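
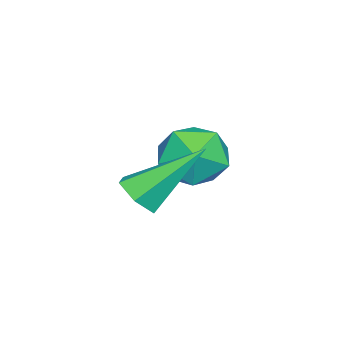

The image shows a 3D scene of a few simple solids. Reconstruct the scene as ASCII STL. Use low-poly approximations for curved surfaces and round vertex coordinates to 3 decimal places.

solid 
facet normal 0.356 -0.650 -0.672
outer loop
vertex 1.455 -2.703 -3.118
vertex 1.145 -2.366 -3.608
vertex 1.771 -2.203 -3.434
endloop
endfacet
facet normal 0.679 0.034 0.733
outer loop
vertex 1.455 -2.703 -3.118
vertex 1.771 -2.203 -3.434
vertex 0.415 -1.034 -2.232
endloop
endfacet
facet normal 0.356 -0.651 -0.671
outer loop
vertex 1.771 -2.203 -3.434
vertex 1.145 -2.366 -3.608
vertex 1.462 -1.867 -3.924
endloop
endfacet
facet normal 0.685 0.726 0.066
outer loop
vertex 1.771 -2.203 -3.434
vertex 1.462 -1.867 -3.924
vertex 0.415 -1.034 -2.232
endloop
endfacet
facet normal 0.356 -0.651 -0.671
outer loop
vertex 1.462 -1.867 -3.924
vertex 1.145 -2.366 -3.608
vertex 0.836 -2.03 -4.098
endloop
endfacet
facet normal -0.092 0.870 -0.485
outer loop
vertex 1.462 -1.867 -3.924
vertex 0.836 -2.03 -4.098
vertex 0.415 -1.034 -2.232
endloop
endfacet
facet normal 0.357 -0.650 -0.671
outer loop
vertex 0.836 -2.03 -4.098
vertex 1.145 -2.366 -3.608
vertex 0.519 -2.529 -3.783
endloop
endfacet
facet normal -0.872 0.322 -0.368
outer loop
vertex 0.836 -2.03 -4.098
vertex 0.519 -2.529 -3.783
vertex 0.415 -1.034 -2.232
endloop
endfacet
facet normal 0.357 -0.650 -0.671
outer loop
vertex 0.519 -2.529 -3.783
vertex 1.145 -2.366 -3.608
vertex 0.828 -2.865 -3.293
endloop
endfacet
facet normal -0.879 -0.372 0.299
outer loop
vertex 0.519 -2.529 -3.783
vertex 0.828 -2.865 -3.293
vertex 0.415 -1.034 -2.232
endloop
endfacet
facet normal 0.355 -0.650 -0.672
outer loop
vertex 0.828 -2.865 -3.293
vertex 1.145 -2.366 -3.608
vertex 1.455 -2.703 -3.118
endloop
endfacet
facet normal -0.104 -0.516 0.850
outer loop
vertex 0.828 -2.865 -3.293
vertex 1.455 -2.703 -3.118
vertex 0.415 -1.034 -2.232
endloop
endfacet
facet normal 0.370 0.189 0.910
outer loop
vertex -1.423 -1.433 -2.67
vertex -1.051 -2.381 -2.624
vertex -0.482 -1.629 -3.012
endloop
endfacet
facet normal 0.350 0.783 0.515
outer loop
vertex -1.423 -1.433 -2.67
vertex -0.482 -1.629 -3.012
vertex -1.097 -1.008 -3.538
endloop
endfacet
facet normal -0.326 0.892 0.314
outer loop
vertex -1.423 -1.433 -2.67
vertex -1.097 -1.008 -3.538
vertex -2.045 -1.377 -3.476
endloop
endfacet
facet normal -0.725 0.365 0.585
outer loop
vertex -1.423 -1.433 -2.67
vertex -2.045 -1.377 -3.476
vertex -2.017 -2.226 -2.911
endloop
endfacet
facet normal -0.294 -0.069 0.953
outer loop
vertex -1.423 -1.433 -2.67
vertex -2.017 -2.226 -2.911
vertex -1.051 -2.381 -2.624
endloop
endfacet
facet normal 0.739 0.670 -0.073
outer loop
vertex -1.097 -1.008 -3.538
vertex -0.482 -1.629 -3.012
vertex -0.523 -1.694 -4.029
endloop
endfacet
facet normal 0.771 -0.291 0.566
outer loop
vertex -0.482 -1.629 -3.012
vertex -1.051 -2.381 -2.624
vertex -0.495 -2.543 -3.464
endloop
endfacet
facet normal -0.303 -0.709 0.637
outer loop
vertex -1.051 -2.381 -2.624
vertex -2.017 -2.226 -2.911
vertex -1.443 -2.912 -3.402
endloop
endfacet
facet normal -0.999 -0.006 0.041
outer loop
vertex -2.017 -2.226 -2.911
vertex -2.045 -1.377 -3.476
vertex -2.058 -2.291 -3.928
endloop
endfacet
facet normal -0.355 0.846 -0.398
outer loop
vertex -2.045 -1.377 -3.476
vertex -1.097 -1.008 -3.538
vertex -1.489 -1.539 -4.316
endloop
endfacet
facet normal 0.725 -0.365 -0.585
outer loop
vertex -1.117 -2.487 -4.27
vertex -0.523 -1.694 -4.029
vertex -0.495 -2.543 -3.464
endloop
endfacet
facet normal 0.326 -0.892 -0.314
outer loop
vertex -1.117 -2.487 -4.27
vertex -0.495 -2.543 -3.464
vertex -1.443 -2.912 -3.402
endloop
endfacet
facet normal -0.350 -0.783 -0.515
outer loop
vertex -1.117 -2.487 -4.27
vertex -1.443 -2.912 -3.402
vertex -2.058 -2.291 -3.928
endloop
endfacet
facet normal -0.370 -0.189 -0.910
outer loop
vertex -1.117 -2.487 -4.27
vertex -2.058 -2.291 -3.928
vertex -1.489 -1.539 -4.316
endloop
endfacet
facet normal 0.294 0.069 -0.953
outer loop
vertex -1.117 -2.487 -4.27
vertex -1.489 -1.539 -4.316
vertex -0.523 -1.694 -4.029
endloop
endfacet
facet normal 0.999 0.006 -0.041
outer loop
vertex -0.495 -2.543 -3.464
vertex -0.523 -1.694 -4.029
vertex -0.482 -1.629 -3.012
endloop
endfacet
facet normal 0.355 -0.846 0.398
outer loop
vertex -1.443 -2.912 -3.402
vertex -0.495 -2.543 -3.464
vertex -1.051 -2.381 -2.624
endloop
endfacet
facet normal -0.739 -0.670 0.073
outer loop
vertex -2.058 -2.291 -3.928
vertex -1.443 -2.912 -3.402
vertex -2.017 -2.226 -2.911
endloop
endfacet
facet normal -0.771 0.291 -0.566
outer loop
vertex -1.489 -1.539 -4.316
vertex -2.058 -2.291 -3.928
vertex -2.045 -1.377 -3.476
endloop
endfacet
facet normal 0.303 0.709 -0.637
outer loop
vertex -0.523 -1.694 -4.029
vertex -1.489 -1.539 -4.316
vertex -1.097 -1.008 -3.538
endloop
endfacet

endsolid


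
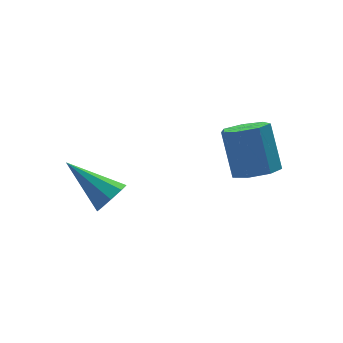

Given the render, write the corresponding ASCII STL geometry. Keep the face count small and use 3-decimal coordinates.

solid 
facet normal 0.460 -0.709 -0.535
outer loop
vertex -2.756 -0.83 -1.74
vertex -3.256 -0.881 -2.102
vertex -2.74 -0.538 -2.113
endloop
endfacet
facet normal 0.710 0.540 0.453
outer loop
vertex -2.756 -0.83 -1.74
vertex -2.74 -0.538 -2.113
vertex -4.104 0.421 -1.118
endloop
endfacet
facet normal 0.460 -0.709 -0.535
outer loop
vertex -2.74 -0.538 -2.113
vertex -3.256 -0.881 -2.102
vertex -3.027 -0.447 -2.48
endloop
endfacet
facet normal 0.484 0.859 -0.165
outer loop
vertex -2.74 -0.538 -2.113
vertex -3.027 -0.447 -2.48
vertex -4.104 0.421 -1.118
endloop
endfacet
facet normal 0.460 -0.709 -0.535
outer loop
vertex -3.027 -0.447 -2.48
vertex -3.256 -0.881 -2.102
vertex -3.448 -0.61 -2.626
endloop
endfacet
facet normal -0.104 0.799 -0.592
outer loop
vertex -3.027 -0.447 -2.48
vertex -3.448 -0.61 -2.626
vertex -4.104 0.421 -1.118
endloop
endfacet
facet normal 0.462 -0.707 -0.535
outer loop
vertex -3.448 -0.61 -2.626
vertex -3.256 -0.881 -2.102
vertex -3.756 -0.933 -2.465
endloop
endfacet
facet normal -0.714 0.393 -0.579
outer loop
vertex -3.448 -0.61 -2.626
vertex -3.756 -0.933 -2.465
vertex -4.104 0.421 -1.118
endloop
endfacet
facet normal 0.462 -0.708 -0.534
outer loop
vertex -3.756 -0.933 -2.465
vertex -3.256 -0.881 -2.102
vertex -3.772 -1.225 -2.092
endloop
endfacet
facet normal -0.984 -0.119 -0.135
outer loop
vertex -3.756 -0.933 -2.465
vertex -3.772 -1.225 -2.092
vertex -4.104 0.421 -1.118
endloop
endfacet
facet normal 0.461 -0.708 -0.535
outer loop
vertex -3.772 -1.225 -2.092
vertex -3.256 -0.881 -2.102
vertex -3.486 -1.316 -1.725
endloop
endfacet
facet normal -0.758 -0.438 0.482
outer loop
vertex -3.772 -1.225 -2.092
vertex -3.486 -1.316 -1.725
vertex -4.104 0.421 -1.118
endloop
endfacet
facet normal 0.460 -0.708 -0.536
outer loop
vertex -3.486 -1.316 -1.725
vertex -3.256 -0.881 -2.102
vertex -3.065 -1.153 -1.579
endloop
endfacet
facet normal -0.169 -0.378 0.910
outer loop
vertex -3.486 -1.316 -1.725
vertex -3.065 -1.153 -1.579
vertex -4.104 0.421 -1.118
endloop
endfacet
facet normal 0.460 -0.708 -0.536
outer loop
vertex -3.065 -1.153 -1.579
vertex -3.256 -0.881 -2.102
vertex -2.756 -0.83 -1.74
endloop
endfacet
facet normal 0.439 0.027 0.898
outer loop
vertex -3.065 -1.153 -1.579
vertex -2.756 -0.83 -1.74
vertex -4.104 0.421 -1.118
endloop
endfacet
facet normal -0.048 -0.533 -0.845
outer loop
vertex 0.597 -3.567 -0.079
vertex -0.087 -3.762 0.083
vertex 0.144 -3.182 -0.296
endloop
endfacet
facet normal 0.697 0.588 -0.411
outer loop
vertex 0.597 -3.567 -0.079
vertex 0.144 -3.182 -0.296
vertex 0.672 -2.724 1.256
endloop
endfacet
facet normal 0.696 0.589 -0.411
outer loop
vertex 0.672 -2.724 1.256
vertex 0.144 -3.182 -0.296
vertex 0.218 -2.339 1.038
endloop
endfacet
facet normal 0.047 0.534 0.844
outer loop
vertex 0.672 -2.724 1.256
vertex 0.218 -2.339 1.038
vertex -0.013 -2.918 1.417
endloop
endfacet
facet normal -0.047 -0.533 -0.845
outer loop
vertex 0.144 -3.182 -0.296
vertex -0.087 -3.762 0.083
vertex -0.484 -3.234 -0.228
endloop
endfacet
facet normal -0.127 0.842 -0.525
outer loop
vertex 0.144 -3.182 -0.296
vertex -0.484 -3.234 -0.228
vertex 0.218 -2.339 1.038
endloop
endfacet
facet normal -0.127 0.842 -0.525
outer loop
vertex 0.218 -2.339 1.038
vertex -0.484 -3.234 -0.228
vertex -0.409 -2.391 1.106
endloop
endfacet
facet normal 0.047 0.534 0.844
outer loop
vertex 0.218 -2.339 1.038
vertex -0.409 -2.391 1.106
vertex -0.013 -2.918 1.417
endloop
endfacet
facet normal -0.048 -0.533 -0.845
outer loop
vertex -0.484 -3.234 -0.228
vertex -0.087 -3.762 0.083
vertex -0.813 -3.683 0.074
endloop
endfacet
facet normal -0.853 0.461 -0.244
outer loop
vertex -0.484 -3.234 -0.228
vertex -0.813 -3.683 0.074
vertex -0.409 -2.391 1.106
endloop
endfacet
facet normal -0.853 0.461 -0.244
outer loop
vertex -0.409 -2.391 1.106
vertex -0.813 -3.683 0.074
vertex -0.738 -2.84 1.408
endloop
endfacet
facet normal 0.047 0.534 0.844
outer loop
vertex -0.409 -2.391 1.106
vertex -0.738 -2.84 1.408
vertex -0.013 -2.918 1.417
endloop
endfacet
facet normal -0.048 -0.534 -0.844
outer loop
vertex -0.813 -3.683 0.074
vertex -0.087 -3.762 0.083
vertex -0.596 -4.191 0.383
endloop
endfacet
facet normal -0.938 -0.266 0.221
outer loop
vertex -0.813 -3.683 0.074
vertex -0.596 -4.191 0.383
vertex -0.738 -2.84 1.408
endloop
endfacet
facet normal -0.938 -0.266 0.221
outer loop
vertex -0.738 -2.84 1.408
vertex -0.596 -4.191 0.383
vertex -0.521 -3.348 1.717
endloop
endfacet
facet normal 0.047 0.534 0.844
outer loop
vertex -0.738 -2.84 1.408
vertex -0.521 -3.348 1.717
vertex -0.013 -2.918 1.417
endloop
endfacet
facet normal -0.048 -0.534 -0.844
outer loop
vertex -0.596 -4.191 0.383
vertex -0.087 -3.762 0.083
vertex 0.004 -4.376 0.466
endloop
endfacet
facet normal -0.317 -0.794 0.519
outer loop
vertex -0.596 -4.191 0.383
vertex 0.004 -4.376 0.466
vertex -0.521 -3.348 1.717
endloop
endfacet
facet normal -0.317 -0.794 0.519
outer loop
vertex -0.521 -3.348 1.717
vertex 0.004 -4.376 0.466
vertex 0.079 -3.533 1.8
endloop
endfacet
facet normal 0.048 0.533 0.845
outer loop
vertex -0.521 -3.348 1.717
vertex 0.079 -3.533 1.8
vertex -0.013 -2.918 1.417
endloop
endfacet
facet normal -0.047 -0.534 -0.844
outer loop
vertex 0.004 -4.376 0.466
vertex -0.087 -3.762 0.083
vertex 0.535 -4.098 0.261
endloop
endfacet
facet normal 0.543 -0.723 0.426
outer loop
vertex 0.004 -4.376 0.466
vertex 0.535 -4.098 0.261
vertex 0.079 -3.533 1.8
endloop
endfacet
facet normal 0.543 -0.723 0.426
outer loop
vertex 0.079 -3.533 1.8
vertex 0.535 -4.098 0.261
vertex 0.61 -3.255 1.595
endloop
endfacet
facet normal 0.047 0.533 0.845
outer loop
vertex 0.079 -3.533 1.8
vertex 0.61 -3.255 1.595
vertex -0.013 -2.918 1.417
endloop
endfacet
facet normal -0.047 -0.535 -0.844
outer loop
vertex 0.535 -4.098 0.261
vertex -0.087 -3.762 0.083
vertex 0.597 -3.567 -0.079
endloop
endfacet
facet normal 0.994 -0.108 0.012
outer loop
vertex 0.535 -4.098 0.261
vertex 0.597 -3.567 -0.079
vertex 0.61 -3.255 1.595
endloop
endfacet
facet normal 0.994 -0.108 0.012
outer loop
vertex 0.61 -3.255 1.595
vertex 0.597 -3.567 -0.079
vertex 0.672 -2.724 1.256
endloop
endfacet
facet normal 0.047 0.534 0.844
outer loop
vertex 0.61 -3.255 1.595
vertex 0.672 -2.724 1.256
vertex -0.013 -2.918 1.417
endloop
endfacet

endsolid


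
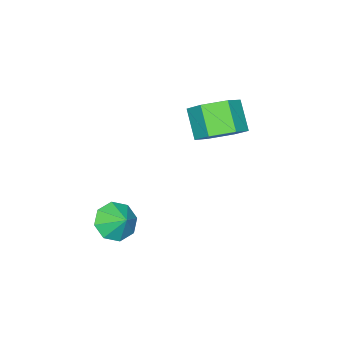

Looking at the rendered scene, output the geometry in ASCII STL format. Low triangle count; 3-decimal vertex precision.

solid 
facet normal 0.362 0.568 -0.739
outer loop
vertex -2.6 -0.891 1.809
vertex -3.542 -0.993 1.27
vertex -3.401 -0.17 1.971
endloop
endfacet
facet normal 0.574 0.490 0.656
outer loop
vertex -2.6 -0.891 1.809
vertex -3.401 -0.17 1.971
vertex -3.156 -1.765 2.948
endloop
endfacet
facet normal 0.573 0.490 0.657
outer loop
vertex -3.156 -1.765 2.948
vertex -3.401 -0.17 1.971
vertex -3.958 -1.044 3.11
endloop
endfacet
facet normal -0.361 -0.568 0.740
outer loop
vertex -3.156 -1.765 2.948
vertex -3.958 -1.044 3.11
vertex -4.098 -1.867 2.41
endloop
endfacet
facet normal 0.362 0.568 -0.739
outer loop
vertex -3.401 -0.17 1.971
vertex -3.542 -0.993 1.27
vertex -4.343 -0.272 1.432
endloop
endfacet
facet normal -0.350 0.818 0.457
outer loop
vertex -3.401 -0.17 1.971
vertex -4.343 -0.272 1.432
vertex -3.958 -1.044 3.11
endloop
endfacet
facet normal -0.350 0.818 0.457
outer loop
vertex -3.958 -1.044 3.11
vertex -4.343 -0.272 1.432
vertex -4.9 -1.146 2.571
endloop
endfacet
facet normal -0.362 -0.568 0.740
outer loop
vertex -3.958 -1.044 3.11
vertex -4.9 -1.146 2.571
vertex -4.098 -1.867 2.41
endloop
endfacet
facet normal 0.361 0.567 -0.740
outer loop
vertex -4.343 -0.272 1.432
vertex -3.542 -0.993 1.27
vertex -4.484 -1.095 0.732
endloop
endfacet
facet normal -0.923 0.328 -0.200
outer loop
vertex -4.343 -0.272 1.432
vertex -4.484 -1.095 0.732
vertex -4.9 -1.146 2.571
endloop
endfacet
facet normal -0.924 0.327 -0.200
outer loop
vertex -4.9 -1.146 2.571
vertex -4.484 -1.095 0.732
vertex -5.04 -1.969 1.871
endloop
endfacet
facet normal -0.362 -0.568 0.740
outer loop
vertex -4.9 -1.146 2.571
vertex -5.04 -1.969 1.871
vertex -4.098 -1.867 2.41
endloop
endfacet
facet normal 0.361 0.568 -0.740
outer loop
vertex -4.484 -1.095 0.732
vertex -3.542 -0.993 1.27
vertex -3.682 -1.816 0.57
endloop
endfacet
facet normal -0.573 -0.490 -0.656
outer loop
vertex -4.484 -1.095 0.732
vertex -3.682 -1.816 0.57
vertex -5.04 -1.969 1.871
endloop
endfacet
facet normal -0.574 -0.490 -0.656
outer loop
vertex -5.04 -1.969 1.871
vertex -3.682 -1.816 0.57
vertex -4.239 -2.69 1.709
endloop
endfacet
facet normal -0.362 -0.568 0.739
outer loop
vertex -5.04 -1.969 1.871
vertex -4.239 -2.69 1.709
vertex -4.098 -1.867 2.41
endloop
endfacet
facet normal 0.362 0.568 -0.740
outer loop
vertex -3.682 -1.816 0.57
vertex -3.542 -0.993 1.27
vertex -2.74 -1.714 1.109
endloop
endfacet
facet normal 0.350 -0.818 -0.457
outer loop
vertex -3.682 -1.816 0.57
vertex -2.74 -1.714 1.109
vertex -4.239 -2.69 1.709
endloop
endfacet
facet normal 0.350 -0.818 -0.457
outer loop
vertex -4.239 -2.69 1.709
vertex -2.74 -1.714 1.109
vertex -3.297 -2.588 2.248
endloop
endfacet
facet normal -0.362 -0.568 0.739
outer loop
vertex -4.239 -2.69 1.709
vertex -3.297 -2.588 2.248
vertex -4.098 -1.867 2.41
endloop
endfacet
facet normal 0.362 0.568 -0.740
outer loop
vertex -2.74 -1.714 1.109
vertex -3.542 -0.993 1.27
vertex -2.6 -0.891 1.809
endloop
endfacet
facet normal 0.923 -0.327 0.200
outer loop
vertex -2.74 -1.714 1.109
vertex -2.6 -0.891 1.809
vertex -3.297 -2.588 2.248
endloop
endfacet
facet normal 0.924 -0.328 0.199
outer loop
vertex -3.297 -2.588 2.248
vertex -2.6 -0.891 1.809
vertex -3.156 -1.765 2.948
endloop
endfacet
facet normal -0.361 -0.567 0.740
outer loop
vertex -3.297 -2.588 2.248
vertex -3.156 -1.765 2.948
vertex -4.098 -1.867 2.41
endloop
endfacet
facet normal -0.192 -0.757 -0.625
outer loop
vertex 1.066 -3.493 -1.751
vertex 0.693 -2.882 -2.376
vertex 1.561 -3.234 -2.216
endloop
endfacet
facet normal 0.659 0.082 0.747
outer loop
vertex 1.066 -3.493 -1.751
vertex 1.561 -3.234 -2.216
vertex 0.887 -2.118 -1.744
endloop
endfacet
facet normal -0.191 -0.756 -0.627
outer loop
vertex 1.561 -3.234 -2.216
vertex 0.693 -2.882 -2.376
vertex 1.548 -2.768 -2.774
endloop
endfacet
facet normal 0.866 0.393 0.308
outer loop
vertex 1.561 -3.234 -2.216
vertex 1.548 -2.768 -2.774
vertex 0.887 -2.118 -1.744
endloop
endfacet
facet normal -0.190 -0.757 -0.625
outer loop
vertex 1.548 -2.768 -2.774
vertex 0.693 -2.882 -2.376
vertex 1.034 -2.37 -3.1
endloop
endfacet
facet normal 0.639 0.766 -0.073
outer loop
vertex 1.548 -2.768 -2.774
vertex 1.034 -2.37 -3.1
vertex 0.887 -2.118 -1.744
endloop
endfacet
facet normal -0.192 -0.756 -0.625
outer loop
vertex 1.034 -2.37 -3.1
vertex 0.693 -2.882 -2.376
vertex 0.321 -2.271 -3.001
endloop
endfacet
facet normal 0.112 0.979 -0.170
outer loop
vertex 1.034 -2.37 -3.1
vertex 0.321 -2.271 -3.001
vertex 0.887 -2.118 -1.744
endloop
endfacet
facet normal -0.192 -0.756 -0.625
outer loop
vertex 0.321 -2.271 -3.001
vertex 0.693 -2.882 -2.376
vertex -0.174 -2.53 -2.536
endloop
endfacet
facet normal -0.408 0.910 0.073
outer loop
vertex 0.321 -2.271 -3.001
vertex -0.174 -2.53 -2.536
vertex 0.887 -2.118 -1.744
endloop
endfacet
facet normal -0.191 -0.756 -0.626
outer loop
vertex -0.174 -2.53 -2.536
vertex 0.693 -2.882 -2.376
vertex -0.161 -2.996 -1.977
endloop
endfacet
facet normal -0.615 0.598 0.513
outer loop
vertex -0.174 -2.53 -2.536
vertex -0.161 -2.996 -1.977
vertex 0.887 -2.118 -1.744
endloop
endfacet
facet normal -0.191 -0.757 -0.625
outer loop
vertex -0.161 -2.996 -1.977
vertex 0.693 -2.882 -2.376
vertex 0.353 -3.394 -1.652
endloop
endfacet
facet normal -0.389 0.227 0.893
outer loop
vertex -0.161 -2.996 -1.977
vertex 0.353 -3.394 -1.652
vertex 0.887 -2.118 -1.744
endloop
endfacet
facet normal -0.192 -0.757 -0.625
outer loop
vertex 0.353 -3.394 -1.652
vertex 0.693 -2.882 -2.376
vertex 1.066 -3.493 -1.751
endloop
endfacet
facet normal 0.139 0.013 0.990
outer loop
vertex 0.353 -3.394 -1.652
vertex 1.066 -3.493 -1.751
vertex 0.887 -2.118 -1.744
endloop
endfacet

endsolid


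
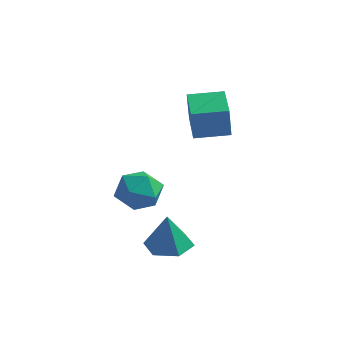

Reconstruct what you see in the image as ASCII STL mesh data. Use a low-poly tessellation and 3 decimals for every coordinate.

solid 
facet normal 0.480 0.768 -0.424
outer loop
vertex -0.191 -2.798 -3.178
vertex -0.84 -2.219 -2.863
vertex -0.093 -2.401 -2.348
endloop
endfacet
facet normal 0.938 0.256 -0.233
outer loop
vertex -0.191 -2.798 -3.178
vertex -0.093 -2.401 -2.348
vertex 0.122 -3.294 -2.463
endloop
endfacet
facet normal 0.748 -0.345 -0.567
outer loop
vertex -0.191 -2.798 -3.178
vertex 0.122 -3.294 -2.463
vertex -0.492 -3.663 -3.048
endloop
endfacet
facet normal 0.172 -0.205 -0.964
outer loop
vertex -0.191 -2.798 -3.178
vertex -0.492 -3.663 -3.048
vertex -1.087 -2.999 -3.295
endloop
endfacet
facet normal 0.006 0.483 -0.876
outer loop
vertex -0.191 -2.798 -3.178
vertex -1.087 -2.999 -3.295
vertex -0.84 -2.219 -2.863
endloop
endfacet
facet normal 0.871 0.149 0.469
outer loop
vertex 0.122 -3.294 -2.463
vertex -0.093 -2.401 -2.348
vertex -0.333 -3.021 -1.705
endloop
endfacet
facet normal 0.128 0.979 0.161
outer loop
vertex -0.093 -2.401 -2.348
vertex -0.84 -2.219 -2.863
vertex -0.928 -2.357 -1.952
endloop
endfacet
facet normal -0.638 0.518 -0.570
outer loop
vertex -0.84 -2.219 -2.863
vertex -1.087 -2.999 -3.295
vertex -1.542 -2.726 -2.537
endloop
endfacet
facet normal -0.369 -0.596 -0.713
outer loop
vertex -1.087 -2.999 -3.295
vertex -0.492 -3.663 -3.048
vertex -1.327 -3.619 -2.652
endloop
endfacet
facet normal 0.562 -0.824 -0.070
outer loop
vertex -0.492 -3.663 -3.048
vertex 0.122 -3.294 -2.463
vertex -0.58 -3.801 -2.137
endloop
endfacet
facet normal -0.172 0.205 0.964
outer loop
vertex -1.229 -3.222 -1.822
vertex -0.333 -3.021 -1.705
vertex -0.928 -2.357 -1.952
endloop
endfacet
facet normal -0.748 0.345 0.567
outer loop
vertex -1.229 -3.222 -1.822
vertex -0.928 -2.357 -1.952
vertex -1.542 -2.726 -2.537
endloop
endfacet
facet normal -0.938 -0.256 0.233
outer loop
vertex -1.229 -3.222 -1.822
vertex -1.542 -2.726 -2.537
vertex -1.327 -3.619 -2.652
endloop
endfacet
facet normal -0.480 -0.768 0.424
outer loop
vertex -1.229 -3.222 -1.822
vertex -1.327 -3.619 -2.652
vertex -0.58 -3.801 -2.137
endloop
endfacet
facet normal -0.006 -0.483 0.876
outer loop
vertex -1.229 -3.222 -1.822
vertex -0.58 -3.801 -2.137
vertex -0.333 -3.021 -1.705
endloop
endfacet
facet normal 0.369 0.596 0.713
outer loop
vertex -0.928 -2.357 -1.952
vertex -0.333 -3.021 -1.705
vertex -0.093 -2.401 -2.348
endloop
endfacet
facet normal -0.562 0.824 0.070
outer loop
vertex -1.542 -2.726 -2.537
vertex -0.928 -2.357 -1.952
vertex -0.84 -2.219 -2.863
endloop
endfacet
facet normal -0.871 -0.149 -0.469
outer loop
vertex -1.327 -3.619 -2.652
vertex -1.542 -2.726 -2.537
vertex -1.087 -2.999 -3.295
endloop
endfacet
facet normal -0.128 -0.979 -0.161
outer loop
vertex -0.58 -3.801 -2.137
vertex -1.327 -3.619 -2.652
vertex -0.492 -3.663 -3.048
endloop
endfacet
facet normal 0.638 -0.518 0.570
outer loop
vertex -0.333 -3.021 -1.705
vertex -0.58 -3.801 -2.137
vertex 0.122 -3.294 -2.463
endloop
endfacet
facet normal -0.022 0.115 -0.993
outer loop
vertex 1.369 -3.852 -4.625
vertex 0.674 -3.335 -4.55
vertex 1.474 -2.994 -4.528
endloop
endfacet
facet normal 0.893 -0.157 0.421
outer loop
vertex 1.369 -3.852 -4.625
vertex 1.474 -2.994 -4.528
vertex 0.706 -3.505 -3.09
endloop
endfacet
facet normal -0.022 0.116 -0.993
outer loop
vertex 1.474 -2.994 -4.528
vertex 0.674 -3.335 -4.55
vertex 0.779 -2.477 -4.452
endloop
endfacet
facet normal 0.545 0.655 0.524
outer loop
vertex 1.474 -2.994 -4.528
vertex 0.779 -2.477 -4.452
vertex 0.706 -3.505 -3.09
endloop
endfacet
facet normal -0.022 0.116 -0.993
outer loop
vertex 0.779 -2.477 -4.452
vertex 0.674 -3.335 -4.55
vertex -0.021 -2.817 -4.474
endloop
endfacet
facet normal -0.338 0.760 0.555
outer loop
vertex 0.779 -2.477 -4.452
vertex -0.021 -2.817 -4.474
vertex 0.706 -3.505 -3.09
endloop
endfacet
facet normal -0.022 0.116 -0.993
outer loop
vertex -0.021 -2.817 -4.474
vertex 0.674 -3.335 -4.55
vertex -0.126 -3.675 -4.572
endloop
endfacet
facet normal -0.873 0.052 0.484
outer loop
vertex -0.021 -2.817 -4.474
vertex -0.126 -3.675 -4.572
vertex 0.706 -3.505 -3.09
endloop
endfacet
facet normal -0.022 0.116 -0.993
outer loop
vertex -0.126 -3.675 -4.572
vertex 0.674 -3.335 -4.55
vertex 0.569 -4.193 -4.648
endloop
endfacet
facet normal -0.525 -0.761 0.382
outer loop
vertex -0.126 -3.675 -4.572
vertex 0.569 -4.193 -4.648
vertex 0.706 -3.505 -3.09
endloop
endfacet
facet normal -0.021 0.116 -0.993
outer loop
vertex 0.569 -4.193 -4.648
vertex 0.674 -3.335 -4.55
vertex 1.369 -3.852 -4.625
endloop
endfacet
facet normal 0.359 -0.865 0.351
outer loop
vertex 0.569 -4.193 -4.648
vertex 1.369 -3.852 -4.625
vertex 0.706 -3.505 -3.09
endloop
endfacet
facet normal -0.811 -0.579 -0.083
outer loop
vertex 0.327 -1.327 0.703
vertex -0.496 -0.212 0.961
vertex 0.273 -1.067 -0.59
endloop
endfacet
facet normal 0.584 -0.791 -0.183
outer loop
vertex 1.336 -0.308 -0.481
vertex 0.327 -1.327 0.703
vertex 0.273 -1.067 -0.59
endloop
endfacet
facet normal -0.811 -0.578 -0.083
outer loop
vertex 0.273 -1.067 -0.59
vertex -0.496 -0.212 0.961
vertex -0.549 0.049 -0.332
endloop
endfacet
facet normal -0.040 0.197 -0.980
outer loop
vertex -0.549 0.049 -0.332
vertex 1.336 -0.308 -0.481
vertex 0.273 -1.067 -0.59
endloop
endfacet
facet normal 0.040 -0.197 0.980
outer loop
vertex 0.327 -1.327 0.703
vertex 0.567 0.547 1.07
vertex -0.496 -0.212 0.961
endloop
endfacet
facet normal 0.583 -0.791 -0.184
outer loop
vertex 1.389 -0.569 0.812
vertex 0.327 -1.327 0.703
vertex 1.336 -0.308 -0.481
endloop
endfacet
facet normal 0.040 -0.197 0.980
outer loop
vertex 1.389 -0.569 0.812
vertex 0.567 0.547 1.07
vertex 0.327 -1.327 0.703
endloop
endfacet
facet normal -0.584 0.791 0.184
outer loop
vertex -0.496 -0.212 0.961
vertex 0.567 0.547 1.07
vertex -0.549 0.049 -0.332
endloop
endfacet
facet normal -0.040 0.197 -0.980
outer loop
vertex 0.513 0.807 -0.223
vertex 1.336 -0.308 -0.481
vertex -0.549 0.049 -0.332
endloop
endfacet
facet normal -0.583 0.791 0.183
outer loop
vertex -0.549 0.049 -0.332
vertex 0.567 0.547 1.07
vertex 0.513 0.807 -0.223
endloop
endfacet
facet normal 0.811 0.579 0.084
outer loop
vertex 0.513 0.807 -0.223
vertex 1.389 -0.569 0.812
vertex 1.336 -0.308 -0.481
endloop
endfacet
facet normal 0.811 0.579 0.082
outer loop
vertex 0.567 0.547 1.07
vertex 1.389 -0.569 0.812
vertex 0.513 0.807 -0.223
endloop
endfacet

endsolid


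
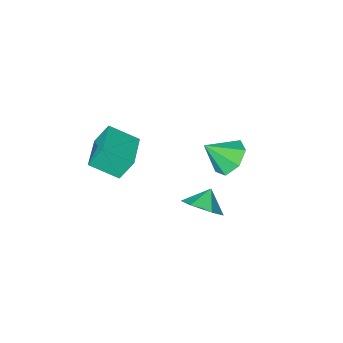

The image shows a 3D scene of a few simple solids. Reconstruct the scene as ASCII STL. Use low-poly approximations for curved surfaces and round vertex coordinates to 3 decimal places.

solid 
facet normal 0.659 0.340 -0.671
outer loop
vertex -0.041 2.041 -0.02
vertex -0.741 1.945 -0.756
vertex -0.663 2.82 -0.236
endloop
endfacet
facet normal -0.073 0.212 0.975
outer loop
vertex -0.041 2.041 -0.02
vertex -0.663 2.82 -0.236
vertex -1.459 1.575 -0.024
endloop
endfacet
facet normal 0.659 0.340 -0.671
outer loop
vertex -0.663 2.82 -0.236
vertex -0.741 1.945 -0.756
vertex -1.363 2.724 -0.972
endloop
endfacet
facet normal -0.654 0.513 0.555
outer loop
vertex -0.663 2.82 -0.236
vertex -1.363 2.724 -0.972
vertex -1.459 1.575 -0.024
endloop
endfacet
facet normal 0.659 0.340 -0.671
outer loop
vertex -1.363 2.724 -0.972
vertex -0.741 1.945 -0.756
vertex -1.441 1.849 -1.492
endloop
endfacet
facet normal -0.996 0.086 0.004
outer loop
vertex -1.363 2.724 -0.972
vertex -1.441 1.849 -1.492
vertex -1.459 1.575 -0.024
endloop
endfacet
facet normal 0.659 0.340 -0.671
outer loop
vertex -1.441 1.849 -1.492
vertex -0.741 1.945 -0.756
vertex -0.818 1.071 -1.275
endloop
endfacet
facet normal -0.756 -0.642 -0.129
outer loop
vertex -1.441 1.849 -1.492
vertex -0.818 1.071 -1.275
vertex -1.459 1.575 -0.024
endloop
endfacet
facet normal 0.659 0.340 -0.671
outer loop
vertex -0.818 1.071 -1.275
vertex -0.741 1.945 -0.756
vertex -0.119 1.167 -0.539
endloop
endfacet
facet normal -0.175 -0.941 0.289
outer loop
vertex -0.818 1.071 -1.275
vertex -0.119 1.167 -0.539
vertex -1.459 1.575 -0.024
endloop
endfacet
facet normal 0.659 0.340 -0.671
outer loop
vertex -0.119 1.167 -0.539
vertex -0.741 1.945 -0.756
vertex -0.041 2.041 -0.02
endloop
endfacet
facet normal 0.167 -0.514 0.841
outer loop
vertex -0.119 1.167 -0.539
vertex -0.041 2.041 -0.02
vertex -1.459 1.575 -0.024
endloop
endfacet
facet normal -0.667 0.341 -0.662
outer loop
vertex -2.846 -0.117 -1.011
vertex -3.556 0.005 -0.233
vertex -2.843 0.702 -0.592
endloop
endfacet
facet normal 0.981 0.085 -0.173
outer loop
vertex -2.846 -0.117 -1.011
vertex -2.843 0.702 -0.592
vertex -2.484 -0.545 0.833
endloop
endfacet
facet normal -0.667 0.341 -0.662
outer loop
vertex -2.843 0.702 -0.592
vertex -3.556 0.005 -0.233
vertex -3.377 0.996 0.097
endloop
endfacet
facet normal 0.742 0.586 0.325
outer loop
vertex -2.843 0.702 -0.592
vertex -3.377 0.996 0.097
vertex -2.484 -0.545 0.833
endloop
endfacet
facet normal -0.666 0.341 -0.663
outer loop
vertex -3.377 0.996 0.097
vertex -3.556 0.005 -0.233
vertex -4.046 0.544 0.537
endloop
endfacet
facet normal 0.201 0.514 0.834
outer loop
vertex -3.377 0.996 0.097
vertex -4.046 0.544 0.537
vertex -2.484 -0.545 0.833
endloop
endfacet
facet normal -0.666 0.342 -0.663
outer loop
vertex -4.046 0.544 0.537
vertex -3.556 0.005 -0.233
vertex -4.347 -0.314 0.397
endloop
endfacet
facet normal -0.236 -0.075 0.969
outer loop
vertex -4.046 0.544 0.537
vertex -4.347 -0.314 0.397
vertex -2.484 -0.545 0.833
endloop
endfacet
facet normal -0.666 0.342 -0.663
outer loop
vertex -4.347 -0.314 0.397
vertex -3.556 0.005 -0.233
vertex -4.052 -0.932 -0.218
endloop
endfacet
facet normal -0.239 -0.740 0.629
outer loop
vertex -4.347 -0.314 0.397
vertex -4.052 -0.932 -0.218
vertex -2.484 -0.545 0.833
endloop
endfacet
facet normal -0.666 0.342 -0.663
outer loop
vertex -4.052 -0.932 -0.218
vertex -3.556 0.005 -0.233
vertex -3.384 -0.844 -0.844
endloop
endfacet
facet normal 0.195 -0.978 0.070
outer loop
vertex -4.052 -0.932 -0.218
vertex -3.384 -0.844 -0.844
vertex -2.484 -0.545 0.833
endloop
endfacet
facet normal -0.667 0.341 -0.662
outer loop
vertex -3.384 -0.844 -0.844
vertex -3.556 0.005 -0.233
vertex -2.846 -0.117 -1.011
endloop
endfacet
facet normal 0.737 -0.612 -0.287
outer loop
vertex -3.384 -0.844 -0.844
vertex -2.846 -0.117 -1.011
vertex -2.484 -0.545 0.833
endloop
endfacet
facet normal -0.651 0.576 -0.495
outer loop
vertex 0.389 -1.437 2.135
vertex 1.574 -0.006 2.24
vertex 0.938 -1.807 0.982
endloop
endfacet
facet normal -0.637 -0.769 -0.057
outer loop
vertex 1.986 -2.734 1.78
vertex 0.389 -1.437 2.135
vertex 0.938 -1.807 0.982
endloop
endfacet
facet normal -0.651 0.576 -0.495
outer loop
vertex 0.938 -1.807 0.982
vertex 1.574 -0.006 2.24
vertex 2.123 -0.377 1.087
endloop
endfacet
facet normal 0.413 -0.279 -0.867
outer loop
vertex 2.123 -0.377 1.087
vertex 1.986 -2.734 1.78
vertex 0.938 -1.807 0.982
endloop
endfacet
facet normal -0.413 0.279 0.867
outer loop
vertex 0.389 -1.437 2.135
vertex 2.622 -0.933 3.038
vertex 1.574 -0.006 2.24
endloop
endfacet
facet normal -0.637 -0.769 -0.056
outer loop
vertex 1.437 -2.363 2.933
vertex 0.389 -1.437 2.135
vertex 1.986 -2.734 1.78
endloop
endfacet
facet normal -0.413 0.279 0.867
outer loop
vertex 1.437 -2.363 2.933
vertex 2.622 -0.933 3.038
vertex 0.389 -1.437 2.135
endloop
endfacet
facet normal 0.637 0.769 0.056
outer loop
vertex 1.574 -0.006 2.24
vertex 2.622 -0.933 3.038
vertex 2.123 -0.377 1.087
endloop
endfacet
facet normal 0.414 -0.279 -0.867
outer loop
vertex 3.171 -1.303 1.885
vertex 1.986 -2.734 1.78
vertex 2.123 -0.377 1.087
endloop
endfacet
facet normal 0.637 0.769 0.056
outer loop
vertex 2.123 -0.377 1.087
vertex 2.622 -0.933 3.038
vertex 3.171 -1.303 1.885
endloop
endfacet
facet normal 0.651 -0.575 0.495
outer loop
vertex 3.171 -1.303 1.885
vertex 1.437 -2.363 2.933
vertex 1.986 -2.734 1.78
endloop
endfacet
facet normal 0.651 -0.576 0.495
outer loop
vertex 2.622 -0.933 3.038
vertex 1.437 -2.363 2.933
vertex 3.171 -1.303 1.885
endloop
endfacet

endsolid


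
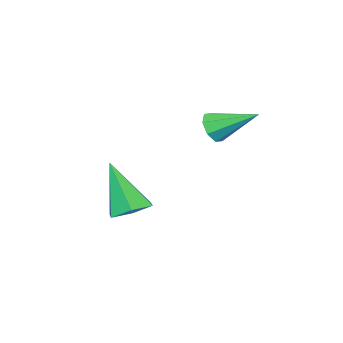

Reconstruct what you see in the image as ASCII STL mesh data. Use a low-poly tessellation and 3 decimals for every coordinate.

solid 
facet normal 0.251 -0.842 -0.478
outer loop
vertex 3.336 1.374 0.72
vertex 2.858 1.451 0.334
vertex 3.453 1.627 0.336
endloop
endfacet
facet normal 0.803 0.355 0.479
outer loop
vertex 3.336 1.374 0.72
vertex 3.453 1.627 0.336
vertex 2.442 2.849 1.126
endloop
endfacet
facet normal 0.251 -0.842 -0.478
outer loop
vertex 3.453 1.627 0.336
vertex 2.858 1.451 0.334
vertex 3.221 1.777 -0.05
endloop
endfacet
facet normal 0.708 0.688 -0.158
outer loop
vertex 3.453 1.627 0.336
vertex 3.221 1.777 -0.05
vertex 2.442 2.849 1.126
endloop
endfacet
facet normal 0.250 -0.842 -0.478
outer loop
vertex 3.221 1.777 -0.05
vertex 2.858 1.451 0.334
vertex 2.776 1.736 -0.211
endloop
endfacet
facet normal 0.149 0.778 -0.610
outer loop
vertex 3.221 1.777 -0.05
vertex 2.776 1.736 -0.211
vertex 2.442 2.849 1.126
endloop
endfacet
facet normal 0.251 -0.842 -0.478
outer loop
vertex 2.776 1.736 -0.211
vertex 2.858 1.451 0.334
vertex 2.38 1.528 -0.053
endloop
endfacet
facet normal -0.545 0.572 -0.613
outer loop
vertex 2.776 1.736 -0.211
vertex 2.38 1.528 -0.053
vertex 2.442 2.849 1.126
endloop
endfacet
facet normal 0.250 -0.843 -0.477
outer loop
vertex 2.38 1.528 -0.053
vertex 2.858 1.451 0.334
vertex 2.263 1.276 0.331
endloop
endfacet
facet normal -0.967 0.194 -0.167
outer loop
vertex 2.38 1.528 -0.053
vertex 2.263 1.276 0.331
vertex 2.442 2.849 1.126
endloop
endfacet
facet normal 0.250 -0.842 -0.478
outer loop
vertex 2.263 1.276 0.331
vertex 2.858 1.451 0.334
vertex 2.495 1.126 0.717
endloop
endfacet
facet normal -0.872 -0.138 0.470
outer loop
vertex 2.263 1.276 0.331
vertex 2.495 1.126 0.717
vertex 2.442 2.849 1.126
endloop
endfacet
facet normal 0.249 -0.842 -0.479
outer loop
vertex 2.495 1.126 0.717
vertex 2.858 1.451 0.334
vertex 2.94 1.166 0.878
endloop
endfacet
facet normal -0.313 -0.228 0.922
outer loop
vertex 2.495 1.126 0.717
vertex 2.94 1.166 0.878
vertex 2.442 2.849 1.126
endloop
endfacet
facet normal 0.251 -0.841 -0.479
outer loop
vertex 2.94 1.166 0.878
vertex 2.858 1.451 0.334
vertex 3.336 1.374 0.72
endloop
endfacet
facet normal 0.381 -0.023 0.924
outer loop
vertex 2.94 1.166 0.878
vertex 3.336 1.374 0.72
vertex 2.442 2.849 1.126
endloop
endfacet
facet normal 0.054 0.446 -0.893
outer loop
vertex 4.275 -0.619 -3.49
vertex 3.695 -1.11 -3.77
vertex 3.496 -0.403 -3.429
endloop
endfacet
facet normal 0.240 0.665 0.707
outer loop
vertex 4.275 -0.619 -3.49
vertex 3.496 -0.403 -3.429
vertex 3.585 -2.03 -1.93
endloop
endfacet
facet normal 0.053 0.446 -0.893
outer loop
vertex 3.496 -0.403 -3.429
vertex 3.695 -1.11 -3.77
vertex 2.917 -0.895 -3.709
endloop
endfacet
facet normal -0.677 0.478 0.559
outer loop
vertex 3.496 -0.403 -3.429
vertex 2.917 -0.895 -3.709
vertex 3.585 -2.03 -1.93
endloop
endfacet
facet normal 0.053 0.446 -0.894
outer loop
vertex 2.917 -0.895 -3.709
vertex 3.695 -1.11 -3.77
vertex 3.115 -1.602 -4.05
endloop
endfacet
facet normal -0.934 -0.329 0.141
outer loop
vertex 2.917 -0.895 -3.709
vertex 3.115 -1.602 -4.05
vertex 3.585 -2.03 -1.93
endloop
endfacet
facet normal 0.053 0.446 -0.893
outer loop
vertex 3.115 -1.602 -4.05
vertex 3.695 -1.11 -3.77
vertex 3.893 -1.818 -4.112
endloop
endfacet
facet normal -0.275 -0.952 -0.131
outer loop
vertex 3.115 -1.602 -4.05
vertex 3.893 -1.818 -4.112
vertex 3.585 -2.03 -1.93
endloop
endfacet
facet normal 0.053 0.446 -0.893
outer loop
vertex 3.893 -1.818 -4.112
vertex 3.695 -1.11 -3.77
vertex 4.473 -1.326 -3.832
endloop
endfacet
facet normal 0.642 -0.766 0.016
outer loop
vertex 3.893 -1.818 -4.112
vertex 4.473 -1.326 -3.832
vertex 3.585 -2.03 -1.93
endloop
endfacet
facet normal 0.053 0.447 -0.893
outer loop
vertex 4.473 -1.326 -3.832
vertex 3.695 -1.11 -3.77
vertex 4.275 -0.619 -3.49
endloop
endfacet
facet normal 0.899 0.041 0.435
outer loop
vertex 4.473 -1.326 -3.832
vertex 4.275 -0.619 -3.49
vertex 3.585 -2.03 -1.93
endloop
endfacet

endsolid


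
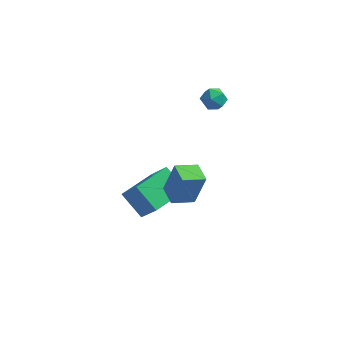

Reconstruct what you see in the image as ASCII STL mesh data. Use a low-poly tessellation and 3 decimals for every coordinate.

solid 
facet normal -0.624 0.777 0.088
outer loop
vertex -0.964 -2.543 4.325
vertex -0.092 -1.805 3.993
vertex -1.442 -2.736 2.642
endloop
endfacet
facet normal -0.733 -0.620 0.279
outer loop
vertex -0.768 -3.575 2.547
vertex -0.964 -2.543 4.325
vertex -1.442 -2.736 2.642
endloop
endfacet
facet normal -0.624 0.777 0.088
outer loop
vertex -1.442 -2.736 2.642
vertex -0.092 -1.805 3.993
vertex -0.57 -1.998 2.31
endloop
endfacet
facet normal -0.271 -0.110 -0.956
outer loop
vertex -0.57 -1.998 2.31
vertex -0.768 -3.575 2.547
vertex -1.442 -2.736 2.642
endloop
endfacet
facet normal 0.271 0.110 0.956
outer loop
vertex -0.964 -2.543 4.325
vertex 0.582 -2.644 3.898
vertex -0.092 -1.805 3.993
endloop
endfacet
facet normal -0.733 -0.620 0.279
outer loop
vertex -0.29 -3.382 4.23
vertex -0.964 -2.543 4.325
vertex -0.768 -3.575 2.547
endloop
endfacet
facet normal 0.271 0.110 0.956
outer loop
vertex -0.29 -3.382 4.23
vertex 0.582 -2.644 3.898
vertex -0.964 -2.543 4.325
endloop
endfacet
facet normal 0.733 0.620 -0.279
outer loop
vertex -0.092 -1.805 3.993
vertex 0.582 -2.644 3.898
vertex -0.57 -1.998 2.31
endloop
endfacet
facet normal -0.271 -0.110 -0.956
outer loop
vertex 0.104 -2.837 2.215
vertex -0.768 -3.575 2.547
vertex -0.57 -1.998 2.31
endloop
endfacet
facet normal 0.733 0.620 -0.279
outer loop
vertex -0.57 -1.998 2.31
vertex 0.582 -2.644 3.898
vertex 0.104 -2.837 2.215
endloop
endfacet
facet normal 0.624 -0.777 -0.088
outer loop
vertex 0.104 -2.837 2.215
vertex -0.29 -3.382 4.23
vertex -0.768 -3.575 2.547
endloop
endfacet
facet normal 0.624 -0.777 -0.088
outer loop
vertex 0.582 -2.644 3.898
vertex -0.29 -3.382 4.23
vertex 0.104 -2.837 2.215
endloop
endfacet
facet normal -0.447 0.666 0.597
outer loop
vertex -1.712 4.138 3.859
vertex -1.399 3.823 4.445
vertex -1.054 4.37 4.093
endloop
endfacet
facet normal -0.318 0.947 -0.045
outer loop
vertex -1.712 4.138 3.859
vertex -1.054 4.37 4.093
vertex -1.182 4.293 3.373
endloop
endfacet
facet normal -0.648 0.545 -0.532
outer loop
vertex -1.712 4.138 3.859
vertex -1.182 4.293 3.373
vertex -1.606 3.698 3.279
endloop
endfacet
facet normal -0.982 0.015 -0.191
outer loop
vertex -1.712 4.138 3.859
vertex -1.606 3.698 3.279
vertex -1.739 3.408 3.942
endloop
endfacet
facet normal -0.858 0.089 0.506
outer loop
vertex -1.712 4.138 3.859
vertex -1.739 3.408 3.942
vertex -1.399 3.823 4.445
endloop
endfacet
facet normal 0.386 0.907 -0.166
outer loop
vertex -1.182 4.293 3.373
vertex -1.054 4.37 4.093
vertex -0.541 4.072 3.658
endloop
endfacet
facet normal 0.175 0.452 0.875
outer loop
vertex -1.054 4.37 4.093
vertex -1.399 3.823 4.445
vertex -0.674 3.782 4.321
endloop
endfacet
facet normal -0.489 -0.481 0.728
outer loop
vertex -1.399 3.823 4.445
vertex -1.739 3.408 3.942
vertex -1.098 3.187 4.227
endloop
endfacet
facet normal -0.690 -0.602 -0.402
outer loop
vertex -1.739 3.408 3.942
vertex -1.606 3.698 3.279
vertex -1.226 3.11 3.507
endloop
endfacet
facet normal -0.149 0.257 -0.955
outer loop
vertex -1.606 3.698 3.279
vertex -1.182 4.293 3.373
vertex -0.881 3.657 3.155
endloop
endfacet
facet normal 0.982 -0.015 0.191
outer loop
vertex -0.568 3.342 3.741
vertex -0.541 4.072 3.658
vertex -0.674 3.782 4.321
endloop
endfacet
facet normal 0.648 -0.545 0.532
outer loop
vertex -0.568 3.342 3.741
vertex -0.674 3.782 4.321
vertex -1.098 3.187 4.227
endloop
endfacet
facet normal 0.318 -0.947 0.045
outer loop
vertex -0.568 3.342 3.741
vertex -1.098 3.187 4.227
vertex -1.226 3.11 3.507
endloop
endfacet
facet normal 0.447 -0.666 -0.597
outer loop
vertex -0.568 3.342 3.741
vertex -1.226 3.11 3.507
vertex -0.881 3.657 3.155
endloop
endfacet
facet normal 0.858 -0.089 -0.506
outer loop
vertex -0.568 3.342 3.741
vertex -0.881 3.657 3.155
vertex -0.541 4.072 3.658
endloop
endfacet
facet normal 0.690 0.602 0.402
outer loop
vertex -0.674 3.782 4.321
vertex -0.541 4.072 3.658
vertex -1.054 4.37 4.093
endloop
endfacet
facet normal 0.149 -0.257 0.955
outer loop
vertex -1.098 3.187 4.227
vertex -0.674 3.782 4.321
vertex -1.399 3.823 4.445
endloop
endfacet
facet normal -0.386 -0.907 0.166
outer loop
vertex -1.226 3.11 3.507
vertex -1.098 3.187 4.227
vertex -1.739 3.408 3.942
endloop
endfacet
facet normal -0.175 -0.452 -0.875
outer loop
vertex -0.881 3.657 3.155
vertex -1.226 3.11 3.507
vertex -1.606 3.698 3.279
endloop
endfacet
facet normal 0.489 0.481 -0.728
outer loop
vertex -0.541 4.072 3.658
vertex -0.881 3.657 3.155
vertex -1.182 4.293 3.373
endloop
endfacet
facet normal -0.725 0.295 0.623
outer loop
vertex -3.448 -0.881 0.358
vertex -2.6 1.017 0.445
vertex -4.387 -0.401 -0.962
endloop
endfacet
facet normal -0.408 -0.912 -0.042
outer loop
vertex -3.22 -0.877 -1.965
vertex -3.448 -0.881 0.358
vertex -4.387 -0.401 -0.962
endloop
endfacet
facet normal -0.725 0.296 0.622
outer loop
vertex -4.387 -0.401 -0.962
vertex -2.6 1.017 0.445
vertex -3.539 1.496 -0.876
endloop
endfacet
facet normal -0.556 0.284 -0.781
outer loop
vertex -3.539 1.496 -0.876
vertex -3.22 -0.877 -1.965
vertex -4.387 -0.401 -0.962
endloop
endfacet
facet normal 0.556 -0.284 0.781
outer loop
vertex -3.448 -0.881 0.358
vertex -1.433 0.541 -0.558
vertex -2.6 1.017 0.445
endloop
endfacet
facet normal -0.407 -0.912 -0.042
outer loop
vertex -2.281 -1.356 -0.644
vertex -3.448 -0.881 0.358
vertex -3.22 -0.877 -1.965
endloop
endfacet
facet normal 0.556 -0.284 0.782
outer loop
vertex -2.281 -1.356 -0.644
vertex -1.433 0.541 -0.558
vertex -3.448 -0.881 0.358
endloop
endfacet
facet normal 0.407 0.912 0.041
outer loop
vertex -2.6 1.017 0.445
vertex -1.433 0.541 -0.558
vertex -3.539 1.496 -0.876
endloop
endfacet
facet normal -0.555 0.284 -0.782
outer loop
vertex -2.372 1.021 -1.878
vertex -3.22 -0.877 -1.965
vertex -3.539 1.496 -0.876
endloop
endfacet
facet normal 0.407 0.912 0.042
outer loop
vertex -3.539 1.496 -0.876
vertex -1.433 0.541 -0.558
vertex -2.372 1.021 -1.878
endloop
endfacet
facet normal 0.725 -0.295 -0.622
outer loop
vertex -2.372 1.021 -1.878
vertex -2.281 -1.356 -0.644
vertex -3.22 -0.877 -1.965
endloop
endfacet
facet normal 0.724 -0.296 -0.623
outer loop
vertex -1.433 0.541 -0.558
vertex -2.281 -1.356 -0.644
vertex -2.372 1.021 -1.878
endloop
endfacet

endsolid


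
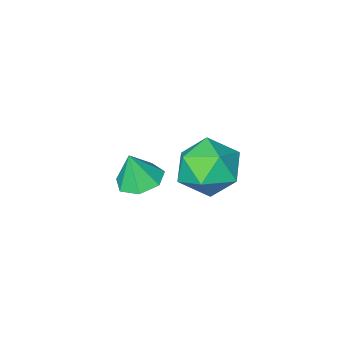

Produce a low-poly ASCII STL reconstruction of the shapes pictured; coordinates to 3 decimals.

solid 
facet normal -0.246 0.124 -0.961
outer loop
vertex 1.581 2.894 -0.582
vertex 1.056 3.487 -0.371
vertex 1.85 3.553 -0.566
endloop
endfacet
facet normal 0.894 -0.371 0.252
outer loop
vertex 1.581 2.894 -0.582
vertex 1.85 3.553 -0.566
vertex 1.364 3.333 0.831
endloop
endfacet
facet normal -0.246 0.124 -0.961
outer loop
vertex 1.85 3.553 -0.566
vertex 1.056 3.487 -0.371
vertex 1.52 4.162 -0.403
endloop
endfacet
facet normal 0.858 0.369 0.357
outer loop
vertex 1.85 3.553 -0.566
vertex 1.52 4.162 -0.403
vertex 1.364 3.333 0.831
endloop
endfacet
facet normal -0.246 0.124 -0.961
outer loop
vertex 1.52 4.162 -0.403
vertex 1.056 3.487 -0.371
vertex 0.841 4.263 -0.216
endloop
endfacet
facet normal 0.271 0.783 0.560
outer loop
vertex 1.52 4.162 -0.403
vertex 0.841 4.263 -0.216
vertex 1.364 3.333 0.831
endloop
endfacet
facet normal -0.246 0.124 -0.961
outer loop
vertex 0.841 4.263 -0.216
vertex 1.056 3.487 -0.371
vertex 0.324 3.78 -0.146
endloop
endfacet
facet normal -0.427 0.560 0.710
outer loop
vertex 0.841 4.263 -0.216
vertex 0.324 3.78 -0.146
vertex 1.364 3.333 0.831
endloop
endfacet
facet normal -0.247 0.122 -0.961
outer loop
vertex 0.324 3.78 -0.146
vertex 1.056 3.487 -0.371
vertex 0.358 3.076 -0.244
endloop
endfacet
facet normal -0.708 -0.131 0.694
outer loop
vertex 0.324 3.78 -0.146
vertex 0.358 3.076 -0.244
vertex 1.364 3.333 0.831
endloop
endfacet
facet normal -0.248 0.124 -0.961
outer loop
vertex 0.358 3.076 -0.244
vertex 1.056 3.487 -0.371
vertex 0.917 2.682 -0.439
endloop
endfacet
facet normal -0.362 -0.772 0.523
outer loop
vertex 0.358 3.076 -0.244
vertex 0.917 2.682 -0.439
vertex 1.364 3.333 0.831
endloop
endfacet
facet normal -0.247 0.124 -0.961
outer loop
vertex 0.917 2.682 -0.439
vertex 1.056 3.487 -0.371
vertex 1.581 2.894 -0.582
endloop
endfacet
facet normal 0.351 -0.878 0.327
outer loop
vertex 0.917 2.682 -0.439
vertex 1.581 2.894 -0.582
vertex 1.364 3.333 0.831
endloop
endfacet
facet normal -0.982 -0.116 -0.150
outer loop
vertex -3.42 2.257 -3.431
vertex -3.395 1.186 -2.765
vertex -3.614 2.285 -2.185
endloop
endfacet
facet normal -0.806 0.576 -0.138
outer loop
vertex -3.42 2.257 -3.431
vertex -3.614 2.285 -2.185
vertex -2.892 3.164 -2.73
endloop
endfacet
facet normal -0.321 0.689 -0.649
outer loop
vertex -3.42 2.257 -3.431
vertex -2.892 3.164 -2.73
vertex -2.227 2.609 -3.648
endloop
endfacet
facet normal -0.198 0.067 -0.978
outer loop
vertex -3.42 2.257 -3.431
vertex -2.227 2.609 -3.648
vertex -2.538 1.386 -3.669
endloop
endfacet
facet normal -0.606 -0.430 -0.669
outer loop
vertex -3.42 2.257 -3.431
vertex -2.538 1.386 -3.669
vertex -3.395 1.186 -2.765
endloop
endfacet
facet normal -0.499 0.714 0.490
outer loop
vertex -2.892 3.164 -2.73
vertex -3.614 2.285 -2.185
vertex -2.542 2.654 -1.631
endloop
endfacet
facet normal -0.784 -0.405 0.471
outer loop
vertex -3.614 2.285 -2.185
vertex -3.395 1.186 -2.765
vertex -2.853 1.431 -1.652
endloop
endfacet
facet normal -0.175 -0.913 -0.368
outer loop
vertex -3.395 1.186 -2.765
vertex -2.538 1.386 -3.669
vertex -2.188 0.876 -2.57
endloop
endfacet
facet normal 0.486 -0.109 -0.867
outer loop
vertex -2.538 1.386 -3.669
vertex -2.227 2.609 -3.648
vertex -1.466 1.755 -3.115
endloop
endfacet
facet normal 0.285 0.898 -0.336
outer loop
vertex -2.227 2.609 -3.648
vertex -2.892 3.164 -2.73
vertex -1.685 2.854 -2.535
endloop
endfacet
facet normal 0.198 -0.067 0.978
outer loop
vertex -1.66 1.783 -1.869
vertex -2.542 2.654 -1.631
vertex -2.853 1.431 -1.652
endloop
endfacet
facet normal 0.321 -0.689 0.649
outer loop
vertex -1.66 1.783 -1.869
vertex -2.853 1.431 -1.652
vertex -2.188 0.876 -2.57
endloop
endfacet
facet normal 0.806 -0.576 0.138
outer loop
vertex -1.66 1.783 -1.869
vertex -2.188 0.876 -2.57
vertex -1.466 1.755 -3.115
endloop
endfacet
facet normal 0.982 0.116 0.150
outer loop
vertex -1.66 1.783 -1.869
vertex -1.466 1.755 -3.115
vertex -1.685 2.854 -2.535
endloop
endfacet
facet normal 0.606 0.430 0.669
outer loop
vertex -1.66 1.783 -1.869
vertex -1.685 2.854 -2.535
vertex -2.542 2.654 -1.631
endloop
endfacet
facet normal -0.486 0.109 0.867
outer loop
vertex -2.853 1.431 -1.652
vertex -2.542 2.654 -1.631
vertex -3.614 2.285 -2.185
endloop
endfacet
facet normal -0.285 -0.898 0.336
outer loop
vertex -2.188 0.876 -2.57
vertex -2.853 1.431 -1.652
vertex -3.395 1.186 -2.765
endloop
endfacet
facet normal 0.499 -0.714 -0.490
outer loop
vertex -1.466 1.755 -3.115
vertex -2.188 0.876 -2.57
vertex -2.538 1.386 -3.669
endloop
endfacet
facet normal 0.784 0.405 -0.471
outer loop
vertex -1.685 2.854 -2.535
vertex -1.466 1.755 -3.115
vertex -2.227 2.609 -3.648
endloop
endfacet
facet normal 0.175 0.913 0.368
outer loop
vertex -2.542 2.654 -1.631
vertex -1.685 2.854 -2.535
vertex -2.892 3.164 -2.73
endloop
endfacet

endsolid


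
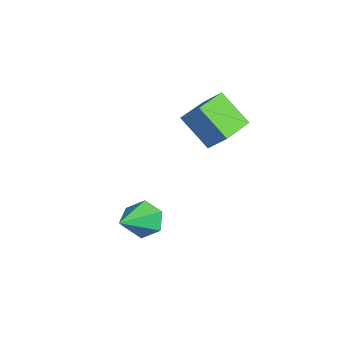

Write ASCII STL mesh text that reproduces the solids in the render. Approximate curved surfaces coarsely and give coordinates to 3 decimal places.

solid 
facet normal -0.547 0.639 -0.541
outer loop
vertex 1.944 -2.07 -1.026
vertex 1.261 -2.465 -0.802
vertex 1.541 -1.842 -0.349
endloop
endfacet
facet normal 0.818 0.472 0.328
outer loop
vertex 1.944 -2.07 -1.026
vertex 1.541 -1.842 -0.349
vertex 2.399 -3.795 0.322
endloop
endfacet
facet normal -0.548 0.639 -0.540
outer loop
vertex 1.541 -1.842 -0.349
vertex 1.261 -2.465 -0.802
vertex 0.858 -2.238 -0.125
endloop
endfacet
facet normal 0.095 0.361 0.928
outer loop
vertex 1.541 -1.842 -0.349
vertex 0.858 -2.238 -0.125
vertex 2.399 -3.795 0.322
endloop
endfacet
facet normal -0.547 0.639 -0.540
outer loop
vertex 0.858 -2.238 -0.125
vertex 1.261 -2.465 -0.802
vertex 0.578 -2.861 -0.579
endloop
endfacet
facet normal -0.547 -0.319 0.774
outer loop
vertex 0.858 -2.238 -0.125
vertex 0.578 -2.861 -0.579
vertex 2.399 -3.795 0.322
endloop
endfacet
facet normal -0.547 0.639 -0.541
outer loop
vertex 0.578 -2.861 -0.579
vertex 1.261 -2.465 -0.802
vertex 0.981 -3.089 -1.256
endloop
endfacet
facet normal -0.465 -0.885 0.022
outer loop
vertex 0.578 -2.861 -0.579
vertex 0.981 -3.089 -1.256
vertex 2.399 -3.795 0.322
endloop
endfacet
facet normal -0.547 0.639 -0.541
outer loop
vertex 0.981 -3.089 -1.256
vertex 1.261 -2.465 -0.802
vertex 1.664 -2.693 -1.479
endloop
endfacet
facet normal 0.259 -0.773 -0.579
outer loop
vertex 0.981 -3.089 -1.256
vertex 1.664 -2.693 -1.479
vertex 2.399 -3.795 0.322
endloop
endfacet
facet normal -0.547 0.639 -0.541
outer loop
vertex 1.664 -2.693 -1.479
vertex 1.261 -2.465 -0.802
vertex 1.944 -2.07 -1.026
endloop
endfacet
facet normal 0.900 -0.095 -0.425
outer loop
vertex 1.664 -2.693 -1.479
vertex 1.944 -2.07 -1.026
vertex 2.399 -3.795 0.322
endloop
endfacet
facet normal -0.550 0.835 -0.025
outer loop
vertex -0.389 0.523 3.616
vertex 0.251 0.969 4.46
vertex 0.632 1.162 2.503
endloop
endfacet
facet normal -0.557 -0.389 -0.734
outer loop
vertex 1.429 -0.049 2.54
vertex -0.389 0.523 3.616
vertex 0.632 1.162 2.503
endloop
endfacet
facet normal -0.549 0.835 -0.024
outer loop
vertex 0.632 1.162 2.503
vertex 0.251 0.969 4.46
vertex 1.273 1.608 3.348
endloop
endfacet
facet normal 0.623 0.389 -0.678
outer loop
vertex 1.273 1.608 3.348
vertex 1.429 -0.049 2.54
vertex 0.632 1.162 2.503
endloop
endfacet
facet normal -0.623 -0.389 0.678
outer loop
vertex -0.389 0.523 3.616
vertex 1.048 -0.242 4.497
vertex 0.251 0.969 4.46
endloop
endfacet
facet normal -0.557 -0.388 -0.735
outer loop
vertex 0.407 -0.688 3.652
vertex -0.389 0.523 3.616
vertex 1.429 -0.049 2.54
endloop
endfacet
facet normal -0.623 -0.389 0.678
outer loop
vertex 0.407 -0.688 3.652
vertex 1.048 -0.242 4.497
vertex -0.389 0.523 3.616
endloop
endfacet
facet normal 0.556 0.389 0.735
outer loop
vertex 0.251 0.969 4.46
vertex 1.048 -0.242 4.497
vertex 1.273 1.608 3.348
endloop
endfacet
facet normal 0.623 0.389 -0.678
outer loop
vertex 2.069 0.397 3.384
vertex 1.429 -0.049 2.54
vertex 1.273 1.608 3.348
endloop
endfacet
facet normal 0.557 0.388 0.734
outer loop
vertex 1.273 1.608 3.348
vertex 1.048 -0.242 4.497
vertex 2.069 0.397 3.384
endloop
endfacet
facet normal 0.549 -0.835 0.025
outer loop
vertex 2.069 0.397 3.384
vertex 0.407 -0.688 3.652
vertex 1.429 -0.049 2.54
endloop
endfacet
facet normal 0.549 -0.835 0.024
outer loop
vertex 1.048 -0.242 4.497
vertex 0.407 -0.688 3.652
vertex 2.069 0.397 3.384
endloop
endfacet

endsolid


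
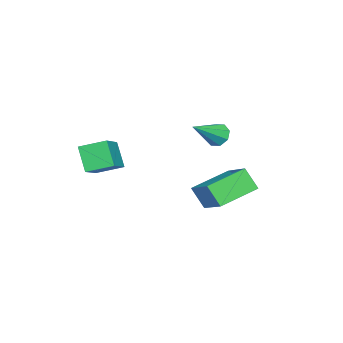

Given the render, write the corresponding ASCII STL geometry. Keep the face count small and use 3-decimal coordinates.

solid 
facet normal -0.416 -0.415 0.809
outer loop
vertex 2.05 -2.268 -0.357
vertex 1.664 -1.029 0.08
vertex 0.485 -2.441 -1.25
endloop
endfacet
facet normal 0.282 -0.905 -0.319
outer loop
vertex 1.096 -1.831 -2.44
vertex 2.05 -2.268 -0.357
vertex 0.485 -2.441 -1.25
endloop
endfacet
facet normal -0.416 -0.415 0.809
outer loop
vertex 0.485 -2.441 -1.25
vertex 1.664 -1.029 0.08
vertex 0.099 -1.201 -0.813
endloop
endfacet
facet normal -0.865 -0.095 -0.493
outer loop
vertex 0.099 -1.201 -0.813
vertex 1.096 -1.831 -2.44
vertex 0.485 -2.441 -1.25
endloop
endfacet
facet normal 0.865 0.096 0.493
outer loop
vertex 2.05 -2.268 -0.357
vertex 2.275 -0.419 -1.11
vertex 1.664 -1.029 0.08
endloop
endfacet
facet normal 0.281 -0.905 -0.319
outer loop
vertex 2.661 -1.659 -1.547
vertex 2.05 -2.268 -0.357
vertex 1.096 -1.831 -2.44
endloop
endfacet
facet normal 0.865 0.095 0.493
outer loop
vertex 2.661 -1.659 -1.547
vertex 2.275 -0.419 -1.11
vertex 2.05 -2.268 -0.357
endloop
endfacet
facet normal -0.282 0.905 0.319
outer loop
vertex 1.664 -1.029 0.08
vertex 2.275 -0.419 -1.11
vertex 0.099 -1.201 -0.813
endloop
endfacet
facet normal -0.865 -0.096 -0.493
outer loop
vertex 0.71 -0.592 -2.003
vertex 1.096 -1.831 -2.44
vertex 0.099 -1.201 -0.813
endloop
endfacet
facet normal -0.282 0.905 0.319
outer loop
vertex 0.099 -1.201 -0.813
vertex 2.275 -0.419 -1.11
vertex 0.71 -0.592 -2.003
endloop
endfacet
facet normal 0.416 0.415 -0.809
outer loop
vertex 0.71 -0.592 -2.003
vertex 2.661 -1.659 -1.547
vertex 1.096 -1.831 -2.44
endloop
endfacet
facet normal 0.416 0.415 -0.809
outer loop
vertex 2.275 -0.419 -1.11
vertex 2.661 -1.659 -1.547
vertex 0.71 -0.592 -2.003
endloop
endfacet
facet normal -0.784 0.568 0.250
outer loop
vertex -1.244 4.505 -2.1
vertex -1.071 5.216 -3.174
vertex -2.438 3.294 -3.093
endloop
endfacet
facet normal -0.133 -0.547 0.827
outer loop
vertex -0.769 2.084 -3.626
vertex -1.244 4.505 -2.1
vertex -2.438 3.294 -3.093
endloop
endfacet
facet normal -0.784 0.568 0.251
outer loop
vertex -2.438 3.294 -3.093
vertex -1.071 5.216 -3.174
vertex -2.266 4.005 -4.167
endloop
endfacet
facet normal -0.607 -0.615 -0.504
outer loop
vertex -2.266 4.005 -4.167
vertex -0.769 2.084 -3.626
vertex -2.438 3.294 -3.093
endloop
endfacet
facet normal 0.607 0.614 0.504
outer loop
vertex -1.244 4.505 -2.1
vertex 0.598 4.006 -3.707
vertex -1.071 5.216 -3.174
endloop
endfacet
facet normal -0.133 -0.547 0.827
outer loop
vertex 0.426 3.295 -2.633
vertex -1.244 4.505 -2.1
vertex -0.769 2.084 -3.626
endloop
endfacet
facet normal 0.606 0.615 0.504
outer loop
vertex 0.426 3.295 -2.633
vertex 0.598 4.006 -3.707
vertex -1.244 4.505 -2.1
endloop
endfacet
facet normal 0.133 0.547 -0.827
outer loop
vertex -1.071 5.216 -3.174
vertex 0.598 4.006 -3.707
vertex -2.266 4.005 -4.167
endloop
endfacet
facet normal -0.606 -0.615 -0.505
outer loop
vertex -0.596 2.795 -4.7
vertex -0.769 2.084 -3.626
vertex -2.266 4.005 -4.167
endloop
endfacet
facet normal 0.133 0.547 -0.827
outer loop
vertex -2.266 4.005 -4.167
vertex 0.598 4.006 -3.707
vertex -0.596 2.795 -4.7
endloop
endfacet
facet normal 0.784 -0.568 -0.250
outer loop
vertex -0.596 2.795 -4.7
vertex 0.426 3.295 -2.633
vertex -0.769 2.084 -3.626
endloop
endfacet
facet normal 0.784 -0.568 -0.250
outer loop
vertex 0.598 4.006 -3.707
vertex 0.426 3.295 -2.633
vertex -0.596 2.795 -4.7
endloop
endfacet
facet normal -0.745 0.361 -0.561
outer loop
vertex -3.051 2.666 -1.85
vertex -3.518 2.377 -1.415
vertex -3.192 2.995 -1.451
endloop
endfacet
facet normal 0.814 0.556 -0.171
outer loop
vertex -3.051 2.666 -1.85
vertex -3.192 2.995 -1.451
vertex -2.042 1.663 -0.305
endloop
endfacet
facet normal -0.746 0.361 -0.560
outer loop
vertex -3.192 2.995 -1.451
vertex -3.518 2.377 -1.415
vertex -3.523 2.963 -1.031
endloop
endfacet
facet normal 0.469 0.773 0.428
outer loop
vertex -3.192 2.995 -1.451
vertex -3.523 2.963 -1.031
vertex -2.042 1.663 -0.305
endloop
endfacet
facet normal -0.746 0.360 -0.560
outer loop
vertex -3.523 2.963 -1.031
vertex -3.518 2.377 -1.415
vertex -3.851 2.587 -0.836
endloop
endfacet
facet normal -0.017 0.472 0.881
outer loop
vertex -3.523 2.963 -1.031
vertex -3.851 2.587 -0.836
vertex -2.042 1.663 -0.305
endloop
endfacet
facet normal -0.745 0.362 -0.560
outer loop
vertex -3.851 2.587 -0.836
vertex -3.518 2.377 -1.415
vertex -3.985 2.089 -0.98
endloop
endfacet
facet normal -0.356 -0.170 0.919
outer loop
vertex -3.851 2.587 -0.836
vertex -3.985 2.089 -0.98
vertex -2.042 1.663 -0.305
endloop
endfacet
facet normal -0.745 0.360 -0.561
outer loop
vertex -3.985 2.089 -0.98
vertex -3.518 2.377 -1.415
vertex -3.844 1.759 -1.379
endloop
endfacet
facet normal -0.351 -0.779 0.520
outer loop
vertex -3.985 2.089 -0.98
vertex -3.844 1.759 -1.379
vertex -2.042 1.663 -0.305
endloop
endfacet
facet normal -0.746 0.361 -0.561
outer loop
vertex -3.844 1.759 -1.379
vertex -3.518 2.377 -1.415
vertex -3.513 1.792 -1.798
endloop
endfacet
facet normal -0.004 -0.997 -0.082
outer loop
vertex -3.844 1.759 -1.379
vertex -3.513 1.792 -1.798
vertex -2.042 1.663 -0.305
endloop
endfacet
facet normal -0.745 0.361 -0.561
outer loop
vertex -3.513 1.792 -1.798
vertex -3.518 2.377 -1.415
vertex -3.184 2.167 -1.993
endloop
endfacet
facet normal 0.479 -0.698 -0.533
outer loop
vertex -3.513 1.792 -1.798
vertex -3.184 2.167 -1.993
vertex -2.042 1.663 -0.305
endloop
endfacet
facet normal -0.745 0.360 -0.561
outer loop
vertex -3.184 2.167 -1.993
vertex -3.518 2.377 -1.415
vertex -3.051 2.666 -1.85
endloop
endfacet
facet normal 0.819 -0.055 -0.571
outer loop
vertex -3.184 2.167 -1.993
vertex -3.051 2.666 -1.85
vertex -2.042 1.663 -0.305
endloop
endfacet

endsolid


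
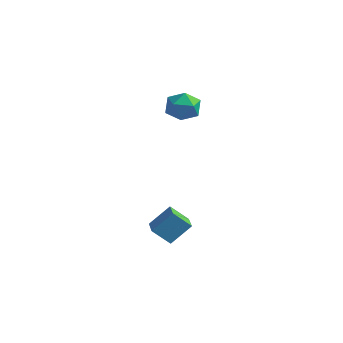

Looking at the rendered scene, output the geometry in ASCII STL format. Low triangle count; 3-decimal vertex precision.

solid 
facet normal -0.758 0.639 -0.134
outer loop
vertex 2.548 -2.356 -3.734
vertex 3.201 -1.321 -2.497
vertex 3.333 -1.638 -4.749
endloop
endfacet
facet normal -0.375 -0.595 -0.711
outer loop
vertex 4.379 -2.519 -4.563
vertex 2.548 -2.356 -3.734
vertex 3.333 -1.638 -4.749
endloop
endfacet
facet normal -0.758 0.639 -0.134
outer loop
vertex 3.333 -1.638 -4.749
vertex 3.201 -1.321 -2.497
vertex 3.986 -0.603 -3.512
endloop
endfacet
facet normal 0.534 0.488 -0.690
outer loop
vertex 3.986 -0.603 -3.512
vertex 4.379 -2.519 -4.563
vertex 3.333 -1.638 -4.749
endloop
endfacet
facet normal -0.534 -0.488 0.690
outer loop
vertex 2.548 -2.356 -3.734
vertex 4.247 -2.202 -2.311
vertex 3.201 -1.321 -2.497
endloop
endfacet
facet normal -0.375 -0.595 -0.711
outer loop
vertex 3.594 -3.237 -3.548
vertex 2.548 -2.356 -3.734
vertex 4.379 -2.519 -4.563
endloop
endfacet
facet normal -0.534 -0.488 0.690
outer loop
vertex 3.594 -3.237 -3.548
vertex 4.247 -2.202 -2.311
vertex 2.548 -2.356 -3.734
endloop
endfacet
facet normal 0.375 0.595 0.711
outer loop
vertex 3.201 -1.321 -2.497
vertex 4.247 -2.202 -2.311
vertex 3.986 -0.603 -3.512
endloop
endfacet
facet normal 0.534 0.488 -0.690
outer loop
vertex 5.032 -1.484 -3.326
vertex 4.379 -2.519 -4.563
vertex 3.986 -0.603 -3.512
endloop
endfacet
facet normal 0.375 0.595 0.711
outer loop
vertex 3.986 -0.603 -3.512
vertex 4.247 -2.202 -2.311
vertex 5.032 -1.484 -3.326
endloop
endfacet
facet normal 0.758 -0.639 0.134
outer loop
vertex 5.032 -1.484 -3.326
vertex 3.594 -3.237 -3.548
vertex 4.379 -2.519 -4.563
endloop
endfacet
facet normal 0.758 -0.639 0.134
outer loop
vertex 4.247 -2.202 -2.311
vertex 3.594 -3.237 -3.548
vertex 5.032 -1.484 -3.326
endloop
endfacet
facet normal -0.511 0.186 0.840
outer loop
vertex 0.479 2.83 4.2
vertex 0.208 1.687 4.288
vertex 1.189 2.101 4.793
endloop
endfacet
facet normal 0.029 0.648 0.762
outer loop
vertex 0.479 2.83 4.2
vertex 1.189 2.101 4.793
vertex 1.647 2.918 4.081
endloop
endfacet
facet normal -0.060 0.988 0.141
outer loop
vertex 0.479 2.83 4.2
vertex 1.647 2.918 4.081
vertex 0.951 3.01 3.136
endloop
endfacet
facet normal -0.655 0.738 -0.166
outer loop
vertex 0.479 2.83 4.2
vertex 0.951 3.01 3.136
vertex 0.061 2.249 3.264
endloop
endfacet
facet normal -0.933 0.242 0.267
outer loop
vertex 0.479 2.83 4.2
vertex 0.061 2.249 3.264
vertex 0.208 1.687 4.288
endloop
endfacet
facet normal 0.635 0.274 0.723
outer loop
vertex 1.647 2.918 4.081
vertex 1.189 2.101 4.793
vertex 2.099 1.831 4.096
endloop
endfacet
facet normal -0.237 -0.473 0.849
outer loop
vertex 1.189 2.101 4.793
vertex 0.208 1.687 4.288
vertex 1.209 1.07 4.224
endloop
endfacet
facet normal -0.920 -0.384 -0.078
outer loop
vertex 0.208 1.687 4.288
vertex 0.061 2.249 3.264
vertex 0.513 1.162 3.279
endloop
endfacet
facet normal -0.470 0.419 -0.776
outer loop
vertex 0.061 2.249 3.264
vertex 0.951 3.01 3.136
vertex 0.971 1.979 2.567
endloop
endfacet
facet normal 0.490 0.825 -0.281
outer loop
vertex 0.951 3.01 3.136
vertex 1.647 2.918 4.081
vertex 1.952 2.393 3.072
endloop
endfacet
facet normal 0.655 -0.738 0.166
outer loop
vertex 1.681 1.25 3.16
vertex 2.099 1.831 4.096
vertex 1.209 1.07 4.224
endloop
endfacet
facet normal 0.060 -0.988 -0.141
outer loop
vertex 1.681 1.25 3.16
vertex 1.209 1.07 4.224
vertex 0.513 1.162 3.279
endloop
endfacet
facet normal -0.029 -0.648 -0.762
outer loop
vertex 1.681 1.25 3.16
vertex 0.513 1.162 3.279
vertex 0.971 1.979 2.567
endloop
endfacet
facet normal 0.511 -0.186 -0.840
outer loop
vertex 1.681 1.25 3.16
vertex 0.971 1.979 2.567
vertex 1.952 2.393 3.072
endloop
endfacet
facet normal 0.933 -0.242 -0.267
outer loop
vertex 1.681 1.25 3.16
vertex 1.952 2.393 3.072
vertex 2.099 1.831 4.096
endloop
endfacet
facet normal 0.470 -0.419 0.776
outer loop
vertex 1.209 1.07 4.224
vertex 2.099 1.831 4.096
vertex 1.189 2.101 4.793
endloop
endfacet
facet normal -0.490 -0.825 0.281
outer loop
vertex 0.513 1.162 3.279
vertex 1.209 1.07 4.224
vertex 0.208 1.687 4.288
endloop
endfacet
facet normal -0.635 -0.274 -0.723
outer loop
vertex 0.971 1.979 2.567
vertex 0.513 1.162 3.279
vertex 0.061 2.249 3.264
endloop
endfacet
facet normal 0.237 0.473 -0.849
outer loop
vertex 1.952 2.393 3.072
vertex 0.971 1.979 2.567
vertex 0.951 3.01 3.136
endloop
endfacet
facet normal 0.920 0.384 0.078
outer loop
vertex 2.099 1.831 4.096
vertex 1.952 2.393 3.072
vertex 1.647 2.918 4.081
endloop
endfacet

endsolid


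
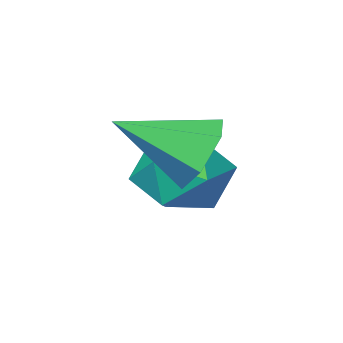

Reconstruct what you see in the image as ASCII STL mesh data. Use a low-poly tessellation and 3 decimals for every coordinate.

solid 
facet normal 0.324 0.668 0.670
outer loop
vertex -1.722 -2.93 0.646
vertex -2.016 -3.608 1.465
vertex -1.001 -3.67 1.035
endloop
endfacet
facet normal 0.698 0.713 0.063
outer loop
vertex -1.722 -2.93 0.646
vertex -1.001 -3.67 1.035
vertex -1.08 -3.496 -0.052
endloop
endfacet
facet normal 0.241 0.850 -0.468
outer loop
vertex -1.722 -2.93 0.646
vertex -1.08 -3.496 -0.052
vertex -2.144 -3.327 -0.294
endloop
endfacet
facet normal -0.414 0.890 -0.190
outer loop
vertex -1.722 -2.93 0.646
vertex -2.144 -3.327 -0.294
vertex -2.722 -3.396 0.644
endloop
endfacet
facet normal -0.363 0.778 0.513
outer loop
vertex -1.722 -2.93 0.646
vertex -2.722 -3.396 0.644
vertex -2.016 -3.608 1.465
endloop
endfacet
facet normal 0.995 0.076 -0.060
outer loop
vertex -1.08 -3.496 -0.052
vertex -1.001 -3.67 1.035
vertex -0.978 -4.524 0.336
endloop
endfacet
facet normal 0.390 0.004 0.921
outer loop
vertex -1.001 -3.67 1.035
vertex -2.016 -3.608 1.465
vertex -1.556 -4.593 1.274
endloop
endfacet
facet normal -0.722 0.180 0.668
outer loop
vertex -2.016 -3.608 1.465
vertex -2.722 -3.396 0.644
vertex -2.62 -4.424 1.032
endloop
endfacet
facet normal -0.805 0.363 -0.469
outer loop
vertex -2.722 -3.396 0.644
vertex -2.144 -3.327 -0.294
vertex -2.699 -4.25 -0.055
endloop
endfacet
facet normal 0.256 0.298 -0.919
outer loop
vertex -2.144 -3.327 -0.294
vertex -1.08 -3.496 -0.052
vertex -1.684 -4.312 -0.485
endloop
endfacet
facet normal 0.414 -0.890 0.190
outer loop
vertex -1.978 -4.99 0.334
vertex -0.978 -4.524 0.336
vertex -1.556 -4.593 1.274
endloop
endfacet
facet normal -0.241 -0.850 0.468
outer loop
vertex -1.978 -4.99 0.334
vertex -1.556 -4.593 1.274
vertex -2.62 -4.424 1.032
endloop
endfacet
facet normal -0.698 -0.713 -0.063
outer loop
vertex -1.978 -4.99 0.334
vertex -2.62 -4.424 1.032
vertex -2.699 -4.25 -0.055
endloop
endfacet
facet normal -0.324 -0.668 -0.670
outer loop
vertex -1.978 -4.99 0.334
vertex -2.699 -4.25 -0.055
vertex -1.684 -4.312 -0.485
endloop
endfacet
facet normal 0.363 -0.778 -0.513
outer loop
vertex -1.978 -4.99 0.334
vertex -1.684 -4.312 -0.485
vertex -0.978 -4.524 0.336
endloop
endfacet
facet normal 0.805 -0.363 0.469
outer loop
vertex -1.556 -4.593 1.274
vertex -0.978 -4.524 0.336
vertex -1.001 -3.67 1.035
endloop
endfacet
facet normal -0.256 -0.298 0.919
outer loop
vertex -2.62 -4.424 1.032
vertex -1.556 -4.593 1.274
vertex -2.016 -3.608 1.465
endloop
endfacet
facet normal -0.995 -0.076 0.060
outer loop
vertex -2.699 -4.25 -0.055
vertex -2.62 -4.424 1.032
vertex -2.722 -3.396 0.644
endloop
endfacet
facet normal -0.390 -0.004 -0.921
outer loop
vertex -1.684 -4.312 -0.485
vertex -2.699 -4.25 -0.055
vertex -2.144 -3.327 -0.294
endloop
endfacet
facet normal 0.722 -0.180 -0.668
outer loop
vertex -0.978 -4.524 0.336
vertex -1.684 -4.312 -0.485
vertex -1.08 -3.496 -0.052
endloop
endfacet
facet normal -0.760 0.469 -0.450
outer loop
vertex -0.88 -2.509 0.722
vertex -1.373 -2.576 1.484
vertex -0.843 -1.849 1.347
endloop
endfacet
facet normal 0.895 0.280 -0.348
outer loop
vertex -0.88 -2.509 0.722
vertex -0.843 -1.849 1.347
vertex 0.033 -3.444 2.316
endloop
endfacet
facet normal -0.760 0.469 -0.450
outer loop
vertex -0.843 -1.849 1.347
vertex -1.373 -2.576 1.484
vertex -1.336 -1.916 2.109
endloop
endfacet
facet normal 0.629 0.626 0.462
outer loop
vertex -0.843 -1.849 1.347
vertex -1.336 -1.916 2.109
vertex 0.033 -3.444 2.316
endloop
endfacet
facet normal -0.760 0.469 -0.450
outer loop
vertex -1.336 -1.916 2.109
vertex -1.373 -2.576 1.484
vertex -1.865 -2.643 2.246
endloop
endfacet
facet normal 0.032 0.162 0.986
outer loop
vertex -1.336 -1.916 2.109
vertex -1.865 -2.643 2.246
vertex 0.033 -3.444 2.316
endloop
endfacet
facet normal -0.760 0.469 -0.449
outer loop
vertex -1.865 -2.643 2.246
vertex -1.373 -2.576 1.484
vertex -1.903 -3.303 1.621
endloop
endfacet
facet normal -0.299 -0.647 0.701
outer loop
vertex -1.865 -2.643 2.246
vertex -1.903 -3.303 1.621
vertex 0.033 -3.444 2.316
endloop
endfacet
facet normal -0.760 0.469 -0.450
outer loop
vertex -1.903 -3.303 1.621
vertex -1.373 -2.576 1.484
vertex -1.41 -3.236 0.859
endloop
endfacet
facet normal -0.033 -0.993 -0.109
outer loop
vertex -1.903 -3.303 1.621
vertex -1.41 -3.236 0.859
vertex 0.033 -3.444 2.316
endloop
endfacet
facet normal -0.760 0.469 -0.450
outer loop
vertex -1.41 -3.236 0.859
vertex -1.373 -2.576 1.484
vertex -0.88 -2.509 0.722
endloop
endfacet
facet normal 0.563 -0.530 -0.634
outer loop
vertex -1.41 -3.236 0.859
vertex -0.88 -2.509 0.722
vertex 0.033 -3.444 2.316
endloop
endfacet

endsolid


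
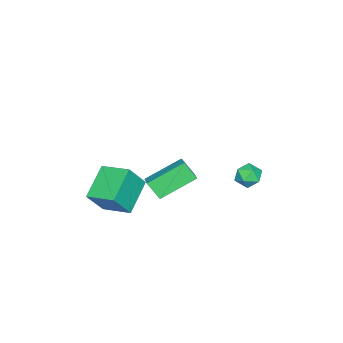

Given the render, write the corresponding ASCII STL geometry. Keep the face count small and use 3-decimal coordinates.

solid 
facet normal -0.900 0.150 0.409
outer loop
vertex -2.615 2.068 -2.873
vertex -2.336 2.015 -2.24
vertex -2.374 2.634 -2.551
endloop
endfacet
facet normal -0.847 0.485 -0.218
outer loop
vertex -2.615 2.068 -2.873
vertex -2.374 2.634 -2.551
vertex -2.253 2.541 -3.228
endloop
endfacet
facet normal -0.698 -0.003 -0.716
outer loop
vertex -2.615 2.068 -2.873
vertex -2.253 2.541 -3.228
vertex -2.14 1.865 -3.335
endloop
endfacet
facet normal -0.659 -0.640 -0.396
outer loop
vertex -2.615 2.068 -2.873
vertex -2.14 1.865 -3.335
vertex -2.191 1.54 -2.725
endloop
endfacet
facet normal -0.783 -0.545 0.300
outer loop
vertex -2.615 2.068 -2.873
vertex -2.191 1.54 -2.725
vertex -2.336 2.015 -2.24
endloop
endfacet
facet normal -0.296 0.938 -0.182
outer loop
vertex -2.253 2.541 -3.228
vertex -2.374 2.634 -2.551
vertex -1.749 2.78 -2.815
endloop
endfacet
facet normal -0.380 0.397 0.836
outer loop
vertex -2.374 2.634 -2.551
vertex -2.336 2.015 -2.24
vertex -1.8 2.455 -2.205
endloop
endfacet
facet normal -0.192 -0.729 0.657
outer loop
vertex -2.336 2.015 -2.24
vertex -2.191 1.54 -2.725
vertex -1.687 1.779 -2.312
endloop
endfacet
facet normal 0.008 -0.883 -0.470
outer loop
vertex -2.191 1.54 -2.725
vertex -2.14 1.865 -3.335
vertex -1.566 1.686 -2.989
endloop
endfacet
facet normal -0.056 0.147 -0.988
outer loop
vertex -2.14 1.865 -3.335
vertex -2.253 2.541 -3.228
vertex -1.604 2.305 -3.3
endloop
endfacet
facet normal 0.659 0.640 0.396
outer loop
vertex -1.325 2.252 -2.667
vertex -1.749 2.78 -2.815
vertex -1.8 2.455 -2.205
endloop
endfacet
facet normal 0.698 0.003 0.716
outer loop
vertex -1.325 2.252 -2.667
vertex -1.8 2.455 -2.205
vertex -1.687 1.779 -2.312
endloop
endfacet
facet normal 0.847 -0.485 0.218
outer loop
vertex -1.325 2.252 -2.667
vertex -1.687 1.779 -2.312
vertex -1.566 1.686 -2.989
endloop
endfacet
facet normal 0.900 -0.150 -0.409
outer loop
vertex -1.325 2.252 -2.667
vertex -1.566 1.686 -2.989
vertex -1.604 2.305 -3.3
endloop
endfacet
facet normal 0.783 0.545 -0.300
outer loop
vertex -1.325 2.252 -2.667
vertex -1.604 2.305 -3.3
vertex -1.749 2.78 -2.815
endloop
endfacet
facet normal -0.008 0.883 0.470
outer loop
vertex -1.8 2.455 -2.205
vertex -1.749 2.78 -2.815
vertex -2.374 2.634 -2.551
endloop
endfacet
facet normal 0.056 -0.147 0.988
outer loop
vertex -1.687 1.779 -2.312
vertex -1.8 2.455 -2.205
vertex -2.336 2.015 -2.24
endloop
endfacet
facet normal 0.296 -0.938 0.182
outer loop
vertex -1.566 1.686 -2.989
vertex -1.687 1.779 -2.312
vertex -2.191 1.54 -2.725
endloop
endfacet
facet normal 0.380 -0.397 -0.836
outer loop
vertex -1.604 2.305 -3.3
vertex -1.566 1.686 -2.989
vertex -2.14 1.865 -3.335
endloop
endfacet
facet normal 0.192 0.729 -0.657
outer loop
vertex -1.749 2.78 -2.815
vertex -1.604 2.305 -3.3
vertex -2.253 2.541 -3.228
endloop
endfacet
facet normal -0.753 -0.517 -0.407
outer loop
vertex 2.607 1.211 1.133
vertex 2.61 1.802 0.376
vertex 3.804 0.128 0.294
endloop
endfacet
facet normal -0.004 -0.615 0.788
outer loop
vertex 4.49 0.598 0.664
vertex 2.607 1.211 1.133
vertex 3.804 0.128 0.294
endloop
endfacet
facet normal -0.753 -0.517 -0.407
outer loop
vertex 3.804 0.128 0.294
vertex 2.61 1.802 0.376
vertex 3.808 0.718 -0.463
endloop
endfacet
facet normal 0.657 -0.596 -0.461
outer loop
vertex 3.808 0.718 -0.463
vertex 4.49 0.598 0.664
vertex 3.804 0.128 0.294
endloop
endfacet
facet normal -0.657 0.595 0.462
outer loop
vertex 2.607 1.211 1.133
vertex 3.296 2.272 0.746
vertex 2.61 1.802 0.376
endloop
endfacet
facet normal -0.004 -0.615 0.789
outer loop
vertex 3.292 1.682 1.503
vertex 2.607 1.211 1.133
vertex 4.49 0.598 0.664
endloop
endfacet
facet normal -0.658 0.595 0.461
outer loop
vertex 3.292 1.682 1.503
vertex 3.296 2.272 0.746
vertex 2.607 1.211 1.133
endloop
endfacet
facet normal 0.004 0.615 -0.789
outer loop
vertex 2.61 1.802 0.376
vertex 3.296 2.272 0.746
vertex 3.808 0.718 -0.463
endloop
endfacet
facet normal 0.658 -0.595 -0.462
outer loop
vertex 4.493 1.189 -0.093
vertex 4.49 0.598 0.664
vertex 3.808 0.718 -0.463
endloop
endfacet
facet normal 0.003 0.615 -0.789
outer loop
vertex 3.808 0.718 -0.463
vertex 3.296 2.272 0.746
vertex 4.493 1.189 -0.093
endloop
endfacet
facet normal 0.753 0.517 0.407
outer loop
vertex 4.493 1.189 -0.093
vertex 3.292 1.682 1.503
vertex 4.49 0.598 0.664
endloop
endfacet
facet normal 0.753 0.517 0.407
outer loop
vertex 3.296 2.272 0.746
vertex 3.292 1.682 1.503
vertex 4.493 1.189 -0.093
endloop
endfacet
facet normal -0.503 0.258 -0.825
outer loop
vertex 1.872 -2.184 -1.847
vertex 2.006 -0.785 -1.492
vertex 3.384 -2.102 -2.744
endloop
endfacet
facet normal -0.093 -0.965 -0.244
outer loop
vertex 4.114 -2.475 -1.548
vertex 1.872 -2.184 -1.847
vertex 3.384 -2.102 -2.744
endloop
endfacet
facet normal -0.503 0.257 -0.825
outer loop
vertex 3.384 -2.102 -2.744
vertex 2.006 -0.785 -1.492
vertex 3.518 -0.702 -2.389
endloop
endfacet
facet normal 0.859 0.047 -0.510
outer loop
vertex 3.518 -0.702 -2.389
vertex 4.114 -2.475 -1.548
vertex 3.384 -2.102 -2.744
endloop
endfacet
facet normal -0.859 -0.047 0.510
outer loop
vertex 1.872 -2.184 -1.847
vertex 2.736 -1.158 -0.296
vertex 2.006 -0.785 -1.492
endloop
endfacet
facet normal -0.093 -0.965 -0.245
outer loop
vertex 2.602 -2.558 -0.651
vertex 1.872 -2.184 -1.847
vertex 4.114 -2.475 -1.548
endloop
endfacet
facet normal -0.859 -0.047 0.510
outer loop
vertex 2.602 -2.558 -0.651
vertex 2.736 -1.158 -0.296
vertex 1.872 -2.184 -1.847
endloop
endfacet
facet normal 0.092 0.965 0.245
outer loop
vertex 2.006 -0.785 -1.492
vertex 2.736 -1.158 -0.296
vertex 3.518 -0.702 -2.389
endloop
endfacet
facet normal 0.859 0.047 -0.510
outer loop
vertex 4.248 -1.076 -1.193
vertex 4.114 -2.475 -1.548
vertex 3.518 -0.702 -2.389
endloop
endfacet
facet normal 0.093 0.965 0.245
outer loop
vertex 3.518 -0.702 -2.389
vertex 2.736 -1.158 -0.296
vertex 4.248 -1.076 -1.193
endloop
endfacet
facet normal 0.503 -0.258 0.825
outer loop
vertex 4.248 -1.076 -1.193
vertex 2.602 -2.558 -0.651
vertex 4.114 -2.475 -1.548
endloop
endfacet
facet normal 0.503 -0.257 0.825
outer loop
vertex 2.736 -1.158 -0.296
vertex 2.602 -2.558 -0.651
vertex 4.248 -1.076 -1.193
endloop
endfacet

endsolid
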